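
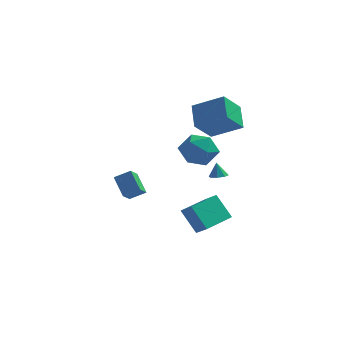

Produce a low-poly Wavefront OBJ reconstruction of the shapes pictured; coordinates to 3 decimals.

v 1.471 1.229 3.139
v 3.412 1.078 4.121
v 1.033 2.602 4.217
v 2.974 2.451 5.199
v 2.226 2.489 1.841
v 4.167 2.338 2.823
v 1.788 3.862 2.919
v 3.729 3.711 3.901
v 2.88 1.501 -0.902
v 3.314 1.132 -0.749
v 2.7 1.699 0.082
v 3.46 1.555 -0.807
v 3.266 1.947 -0.922
v 2.846 2.077 -1.024
v 2.446 1.87 -1.056
v 2.3 1.447 -0.997
v 2.494 1.055 -0.883
v 2.913 0.925 -0.78
v 1.038 -0.533 -3.001
v 1.75 -1.019 -2.368
v 2.158 1.341 -2.821
v 2.87 0.854 -2.188
v 2.05 -0.994 -4.492
v 2.762 -1.481 -3.859
v 3.17 0.879 -4.312
v 3.882 0.393 -3.679
v 2.992 -1.966 3.48
v 3.743 -2.863 3.067
v 1.417 -3.197 3.293
v 2.168 -4.094 2.88
v 2.231 -3.73 4.064
v 3.204 -2.969 4.179
v 1.956 -3.091 2.181
v 2.929 -2.33 2.296
v 3.102 -3.558 2.263
v 3.272 -3.953 3.427
v 1.888 -2.107 2.933
v 2.058 -2.502 4.097
v -2.646 -0.104 -1.076
v -2.823 -0.967 -0.45
v -1.691 0.086 -0.542
v -1.868 -0.776 0.083
v -1.892 -1.004 -2.103
v -2.069 -1.866 -1.478
v -0.937 -0.813 -1.57
v -1.114 -1.676 -0.944
f 2 4 1
f 5 2 1
f 1 4 3
f 3 5 1
f 2 8 4
f 6 2 5
f 6 8 2
f 4 8 3
f 7 5 3
f 3 8 7
f 7 6 5
f 8 6 7
f 10 9 12
f 10 12 11
f 12 9 13
f 12 13 11
f 13 9 14
f 13 14 11
f 14 9 15
f 14 15 11
f 15 9 16
f 15 16 11
f 16 9 17
f 16 17 11
f 17 9 18
f 17 18 11
f 18 9 10
f 18 10 11
f 20 22 19
f 23 20 19
f 19 22 21
f 21 23 19
f 20 26 22
f 24 20 23
f 24 26 20
f 22 26 21
f 25 23 21
f 21 26 25
f 25 24 23
f 26 24 25
f 27 38 32
f 27 32 28
f 27 28 34
f 27 34 37
f 27 37 38
f 28 32 36
f 32 38 31
f 38 37 29
f 37 34 33
f 34 28 35
f 30 36 31
f 30 31 29
f 30 29 33
f 30 33 35
f 30 35 36
f 31 36 32
f 29 31 38
f 33 29 37
f 35 33 34
f 36 35 28
f 40 42 39
f 43 40 39
f 39 42 41
f 41 43 39
f 40 46 42
f 44 40 43
f 44 46 40
f 42 46 41
f 45 43 41
f 41 46 45
f 45 44 43
f 46 44 45



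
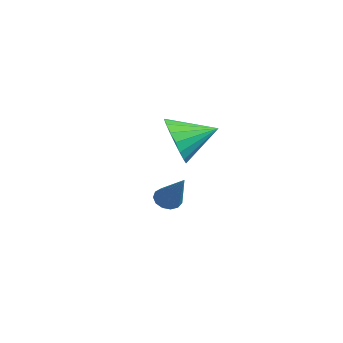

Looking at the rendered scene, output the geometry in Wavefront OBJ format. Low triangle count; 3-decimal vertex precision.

v -1.29 -2.33 -4.498
v -0.864 -2.368 -4.903
v 0.09 -2.15 -3.062
v -0.936 -2.045 -4.874
v -1.122 -1.813 -4.725
v -1.36 -1.745 -4.504
v -1.577 -1.862 -4.281
v -1.702 -2.129 -4.127
v -1.697 -2.459 -4.09
v -1.563 -2.749 -4.183
v -1.342 -2.905 -4.376
v -1.105 -2.88 -4.607
v -0.926 -2.679 -4.804
v 3.322 -3.621 0.119
v 3.909 -3.426 -0.779
v 3.698 -2.159 0.681
v 3.468 -3.265 -0.901
v 2.998 -3.175 -0.822
v 2.592 -3.173 -0.556
v 2.331 -3.26 -0.156
v 2.266 -3.418 0.298
v 2.411 -3.617 0.717
v 2.736 -3.816 1.017
v 3.177 -3.976 1.139
v 3.647 -4.066 1.059
v 4.053 -4.068 0.793
v 4.314 -3.981 0.394
v 4.378 -3.823 -0.06
v 4.234 -3.625 -0.479
f 2 1 4
f 2 4 3
f 4 1 5
f 4 5 3
f 5 1 6
f 5 6 3
f 6 1 7
f 6 7 3
f 7 1 8
f 7 8 3
f 8 1 9
f 8 9 3
f 9 1 10
f 9 10 3
f 10 1 11
f 10 11 3
f 11 1 12
f 11 12 3
f 12 1 13
f 12 13 3
f 13 1 2
f 13 2 3
f 15 14 17
f 15 17 16
f 17 14 18
f 17 18 16
f 18 14 19
f 18 19 16
f 19 14 20
f 19 20 16
f 20 14 21
f 20 21 16
f 21 14 22
f 21 22 16
f 22 14 23
f 22 23 16
f 23 14 24
f 23 24 16
f 24 14 25
f 24 25 16
f 25 14 26
f 25 26 16
f 26 14 27
f 26 27 16
f 27 14 28
f 27 28 16
f 28 14 29
f 28 29 16
f 29 14 15
f 29 15 16



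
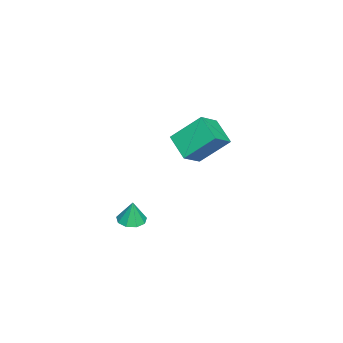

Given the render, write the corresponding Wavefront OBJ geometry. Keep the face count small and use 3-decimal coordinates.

v 2.525 -2.425 -0.18
v 3.057 -2.925 -0.183
v 2.635 -2.315 1.08
v 3.251 -2.468 -0.24
v 3.106 -1.992 -0.268
v 2.689 -1.717 -0.256
v 2.195 -1.774 -0.208
v 1.856 -2.135 -0.147
v 1.83 -2.632 -0.102
v 2.129 -3.031 -0.093
v 2.613 -3.147 -0.125
v -3.353 -2.241 1.908
v -3.778 -0.76 3.365
v -4.424 -1.728 1.075
v -4.849 -0.248 2.533
v -2.311 -1.232 1.187
v -2.736 0.248 2.645
v -3.382 -0.72 0.355
v -3.807 0.761 1.812
f 2 1 4
f 2 4 3
f 4 1 5
f 4 5 3
f 5 1 6
f 5 6 3
f 6 1 7
f 6 7 3
f 7 1 8
f 7 8 3
f 8 1 9
f 8 9 3
f 9 1 10
f 9 10 3
f 10 1 11
f 10 11 3
f 11 1 2
f 11 2 3
f 13 15 12
f 16 13 12
f 12 15 14
f 14 16 12
f 13 19 15
f 17 13 16
f 17 19 13
f 15 19 14
f 18 16 14
f 14 19 18
f 18 17 16
f 19 17 18



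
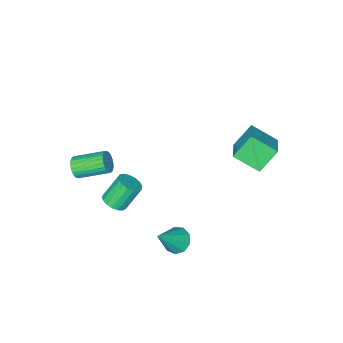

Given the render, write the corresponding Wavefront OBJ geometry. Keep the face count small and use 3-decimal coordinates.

v 1.892 -1.426 -4.265
v 2.472 -1.633 -3.856
v 1.589 -1.361 -2.465
v 1.008 -1.154 -2.875
v 2.517 -1.284 -3.896
v 1.634 -1.012 -2.505
v 2.418 -0.967 -4.021
v 1.535 -0.695 -2.63
v 2.199 -0.756 -4.201
v 1.315 -0.484 -2.81
v 1.909 -0.698 -4.397
v 1.026 -0.426 -3.006
v 1.615 -0.807 -4.562
v 0.732 -0.535 -3.171
v 1.385 -1.058 -4.659
v 0.502 -0.786 -3.268
v 1.271 -1.393 -4.666
v 0.387 -1.121 -3.275
v 1.298 -1.736 -4.582
v 0.415 -1.464 -3.191
v 1.462 -2.007 -4.424
v 0.579 -1.735 -3.033
v 1.725 -2.146 -4.231
v 0.841 -1.874 -2.84
v 2.025 -2.12 -4.045
v 1.142 -1.848 -2.654
v 2.295 -1.934 -3.91
v 1.412 -1.663 -2.519
v 3.051 -3.107 -1.704
v 3.421 -3.073 -1.146
v 2.239 -1.838 -0.438
v 1.869 -1.873 -0.996
v 3.53 -2.885 -1.292
v 2.348 -1.65 -0.584
v 3.566 -2.731 -1.5
v 2.384 -1.496 -0.792
v 3.524 -2.634 -1.739
v 2.342 -1.4 -1.031
v 3.41 -2.609 -1.973
v 2.228 -1.375 -1.265
v 3.241 -2.66 -2.166
v 2.059 -1.426 -1.458
v 3.043 -2.779 -2.288
v 1.861 -1.545 -1.58
v 2.847 -2.948 -2.322
v 1.664 -1.714 -1.614
v 2.681 -3.142 -2.262
v 1.499 -1.907 -1.554
v 2.572 -3.33 -2.116
v 1.39 -2.095 -1.408
v 2.536 -3.484 -1.908
v 1.354 -2.249 -1.2
v 2.578 -3.58 -1.669
v 1.396 -2.346 -0.961
v 2.692 -3.605 -1.435
v 1.51 -2.371 -0.727
v 2.861 -3.554 -1.242
v 1.679 -2.32 -0.534
v 3.059 -3.435 -1.12
v 1.877 -2.201 -0.412
v 3.256 -3.266 -1.086
v 2.073 -2.032 -0.378
v -3.643 3.728 -0.002
v -4.663 3.935 1.2
v -2.584 4.872 0.699
v -3.603 5.079 1.901
v -2.897 2.521 0.839
v -3.916 2.728 2.041
v -1.837 3.665 1.54
v -2.857 3.872 2.742
v 1.532 3.293 -3.806
v 2.025 3.736 -4.27
v 2.848 3.307 -2.394
v 1.699 4.068 -3.97
v 1.295 4.037 -3.592
v 1.001 3.658 -3.315
v 0.956 3.108 -3.267
v 1.18 2.644 -3.471
v 1.569 2.484 -3.832
v 1.94 2.702 -4.181
v 2.121 3.197 -4.354
f 2 1 5
f 2 5 3
f 3 5 6
f 3 6 4
f 5 1 7
f 5 7 6
f 6 7 8
f 6 8 4
f 7 1 9
f 7 9 8
f 8 9 10
f 8 10 4
f 9 1 11
f 9 11 10
f 10 11 12
f 10 12 4
f 11 1 13
f 11 13 12
f 12 13 14
f 12 14 4
f 13 1 15
f 13 15 14
f 14 15 16
f 14 16 4
f 15 1 17
f 15 17 16
f 16 17 18
f 16 18 4
f 17 1 19
f 17 19 18
f 18 19 20
f 18 20 4
f 19 1 21
f 19 21 20
f 20 21 22
f 20 22 4
f 21 1 23
f 21 23 22
f 22 23 24
f 22 24 4
f 23 1 25
f 23 25 24
f 24 25 26
f 24 26 4
f 25 1 27
f 25 27 26
f 26 27 28
f 26 28 4
f 27 1 2
f 27 2 28
f 28 2 3
f 28 3 4
f 30 29 33
f 30 33 31
f 31 33 34
f 31 34 32
f 33 29 35
f 33 35 34
f 34 35 36
f 34 36 32
f 35 29 37
f 35 37 36
f 36 37 38
f 36 38 32
f 37 29 39
f 37 39 38
f 38 39 40
f 38 40 32
f 39 29 41
f 39 41 40
f 40 41 42
f 40 42 32
f 41 29 43
f 41 43 42
f 42 43 44
f 42 44 32
f 43 29 45
f 43 45 44
f 44 45 46
f 44 46 32
f 45 29 47
f 45 47 46
f 46 47 48
f 46 48 32
f 47 29 49
f 47 49 48
f 48 49 50
f 48 50 32
f 49 29 51
f 49 51 50
f 50 51 52
f 50 52 32
f 51 29 53
f 51 53 52
f 52 53 54
f 52 54 32
f 53 29 55
f 53 55 54
f 54 55 56
f 54 56 32
f 55 29 57
f 55 57 56
f 56 57 58
f 56 58 32
f 57 29 59
f 57 59 58
f 58 59 60
f 58 60 32
f 59 29 61
f 59 61 60
f 60 61 62
f 60 62 32
f 61 29 30
f 61 30 62
f 62 30 31
f 62 31 32
f 64 66 63
f 67 64 63
f 63 66 65
f 65 67 63
f 64 70 66
f 68 64 67
f 68 70 64
f 66 70 65
f 69 67 65
f 65 70 69
f 69 68 67
f 70 68 69
f 72 71 74
f 72 74 73
f 74 71 75
f 74 75 73
f 75 71 76
f 75 76 73
f 76 71 77
f 76 77 73
f 77 71 78
f 77 78 73
f 78 71 79
f 78 79 73
f 79 71 80
f 79 80 73
f 80 71 81
f 80 81 73
f 81 71 72
f 81 72 73



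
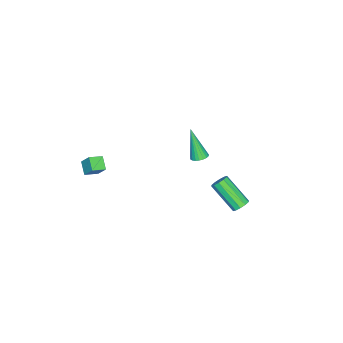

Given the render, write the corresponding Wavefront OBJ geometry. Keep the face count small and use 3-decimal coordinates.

v -3.401 0.292 0.001
v -2.88 0.086 0.018
v -3.759 -0.452 2.019
v -2.85 0.301 0.102
v -2.915 0.514 0.17
v -3.063 0.689 0.208
v -3.27 0.795 0.21
v -3.5 0.815 0.177
v -3.712 0.744 0.113
v -3.871 0.595 0.03
v -3.948 0.394 -0.058
v -3.931 0.175 -0.136
v -3.821 -0.023 -0.19
v -3.64 -0.167 -0.211
v -3.416 -0.232 -0.195
v -3.19 -0.205 -0.145
v -3.001 -0.093 -0.07
v 1.074 -4.21 1.708
v 1.235 -3.621 2.488
v 1.669 -3.714 1.211
v 1.83 -3.125 1.991
v 1.73 -4.735 1.969
v 1.891 -4.146 2.749
v 2.325 -4.239 1.472
v 2.486 -3.65 2.252
v 0.092 4.421 0.196
v 0.644 4.351 0.258
v 0.3 2.849 1.626
v -0.252 2.919 1.564
v 0.539 4.586 0.49
v 0.195 3.084 1.858
v 0.264 4.758 0.609
v -0.08 3.256 1.977
v -0.078 4.801 0.571
v -0.421 3.3 1.939
v -0.354 4.699 0.389
v -0.698 3.198 1.757
v -0.46 4.491 0.134
v -0.804 2.989 1.502
v -0.355 4.256 -0.098
v -0.699 2.754 1.27
v -0.08 4.084 -0.217
v -0.424 2.582 1.151
v 0.261 4.04 -0.179
v -0.082 2.539 1.189
v 0.538 4.142 0.003
v 0.194 2.641 1.371
f 2 1 4
f 2 4 3
f 4 1 5
f 4 5 3
f 5 1 6
f 5 6 3
f 6 1 7
f 6 7 3
f 7 1 8
f 7 8 3
f 8 1 9
f 8 9 3
f 9 1 10
f 9 10 3
f 10 1 11
f 10 11 3
f 11 1 12
f 11 12 3
f 12 1 13
f 12 13 3
f 13 1 14
f 13 14 3
f 14 1 15
f 14 15 3
f 15 1 16
f 15 16 3
f 16 1 17
f 16 17 3
f 17 1 2
f 17 2 3
f 19 21 18
f 22 19 18
f 18 21 20
f 20 22 18
f 19 25 21
f 23 19 22
f 23 25 19
f 21 25 20
f 24 22 20
f 20 25 24
f 24 23 22
f 25 23 24
f 27 26 30
f 27 30 28
f 28 30 31
f 28 31 29
f 30 26 32
f 30 32 31
f 31 32 33
f 31 33 29
f 32 26 34
f 32 34 33
f 33 34 35
f 33 35 29
f 34 26 36
f 34 36 35
f 35 36 37
f 35 37 29
f 36 26 38
f 36 38 37
f 37 38 39
f 37 39 29
f 38 26 40
f 38 40 39
f 39 40 41
f 39 41 29
f 40 26 42
f 40 42 41
f 41 42 43
f 41 43 29
f 42 26 44
f 42 44 43
f 43 44 45
f 43 45 29
f 44 26 46
f 44 46 45
f 45 46 47
f 45 47 29
f 46 26 27
f 46 27 47
f 47 27 28
f 47 28 29



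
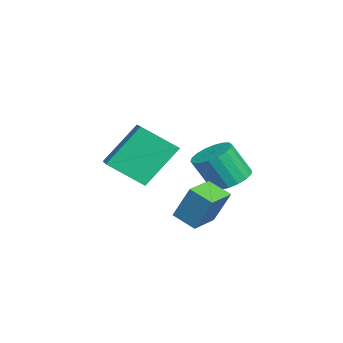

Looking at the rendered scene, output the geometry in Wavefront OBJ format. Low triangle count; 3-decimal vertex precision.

v 1.597 -2.062 1.797
v 1.868 -1.554 2.963
v 1.981 -1.403 1.421
v 2.252 -0.896 2.587
v 2.508 -2.584 1.813
v 2.779 -2.077 2.979
v 2.892 -1.926 1.437
v 3.163 -1.418 2.603
v 0.007 -3.677 2.129
v -0.03 -4.85 2.98
v -0.547 -2.672 3.489
v -0.585 -3.845 4.341
v 1.185 -3.475 2.459
v 1.147 -4.648 3.311
v 0.63 -2.47 3.82
v 0.593 -3.643 4.671
v -1.148 -0.952 1.852
v -0.77 -1.491 1.537
v -0.714 -2.127 2.693
v -1.092 -1.588 3.008
v -0.537 -1.289 1.638
v -0.48 -1.924 2.793
v -0.425 -1.019 1.78
v -0.368 -1.654 2.936
v -0.456 -0.736 1.937
v -0.4 -1.372 3.093
v -0.624 -0.496 2.077
v -0.568 -1.132 3.233
v -0.896 -0.347 2.173
v -0.84 -0.982 3.329
v -1.218 -0.317 2.205
v -1.162 -0.952 3.361
v -1.526 -0.413 2.167
v -1.47 -1.049 3.323
v -1.76 -0.616 2.067
v -1.703 -1.251 3.222
v -1.872 -0.886 1.924
v -1.815 -1.521 3.08
v -1.84 -1.168 1.767
v -1.784 -1.804 2.923
v -1.672 -1.408 1.627
v -1.616 -2.044 2.783
v -1.4 -1.558 1.531
v -1.344 -2.193 2.687
v -1.078 -1.588 1.499
v -1.022 -2.223 2.655
f 2 4 1
f 5 2 1
f 1 4 3
f 3 5 1
f 2 8 4
f 6 2 5
f 6 8 2
f 4 8 3
f 7 5 3
f 3 8 7
f 7 6 5
f 8 6 7
f 10 12 9
f 13 10 9
f 9 12 11
f 11 13 9
f 10 16 12
f 14 10 13
f 14 16 10
f 12 16 11
f 15 13 11
f 11 16 15
f 15 14 13
f 16 14 15
f 18 17 21
f 18 21 19
f 19 21 22
f 19 22 20
f 21 17 23
f 21 23 22
f 22 23 24
f 22 24 20
f 23 17 25
f 23 25 24
f 24 25 26
f 24 26 20
f 25 17 27
f 25 27 26
f 26 27 28
f 26 28 20
f 27 17 29
f 27 29 28
f 28 29 30
f 28 30 20
f 29 17 31
f 29 31 30
f 30 31 32
f 30 32 20
f 31 17 33
f 31 33 32
f 32 33 34
f 32 34 20
f 33 17 35
f 33 35 34
f 34 35 36
f 34 36 20
f 35 17 37
f 35 37 36
f 36 37 38
f 36 38 20
f 37 17 39
f 37 39 38
f 38 39 40
f 38 40 20
f 39 17 41
f 39 41 40
f 40 41 42
f 40 42 20
f 41 17 43
f 41 43 42
f 42 43 44
f 42 44 20
f 43 17 45
f 43 45 44
f 44 45 46
f 44 46 20
f 45 17 18
f 45 18 46
f 46 18 19
f 46 19 20



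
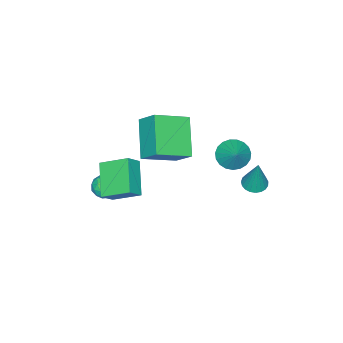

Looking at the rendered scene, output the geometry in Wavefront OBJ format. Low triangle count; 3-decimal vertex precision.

v 2.455 -3.189 -2.305
v 2.778 -2.866 -1.811
v 3.342 -3.794 -2.489
v 3.665 -3.471 -1.995
v 3.156 -3.887 -1.849
v 2.608 -3.513 -1.735
v 3.512 -3.147 -2.565
v 2.964 -2.773 -2.451
v 3.431 -2.84 -1.971
v 3.211 -3.297 -1.529
v 2.909 -3.363 -2.771
v 2.689 -3.82 -2.329
v 2.539 -2.974 -2.042
v 3.581 -3.686 -2.258
v 3.282 -3.93 -2.173
v 3.472 -3.74 -1.882
v 2.439 -3.355 -1.997
v 2.629 -3.165 -1.707
v 2.851 -3.765 -1.729
v 3.491 -3.495 -2.593
v 3.681 -3.305 -2.303
v 2.648 -2.92 -2.418
v 2.838 -2.73 -2.127
v 3.269 -2.895 -2.571
v 3.113 -2.77 -1.845
v 3.634 -3.125 -1.954
v 3.544 -2.935 -2.289
v 3.222 -2.715 -2.222
v 2.983 -3.038 -1.586
v 3.504 -3.394 -1.694
v 3.205 -3.638 -1.608
v 2.883 -3.418 -1.541
v 3.367 -3.023 -1.68
v 2.616 -3.266 -2.606
v 3.137 -3.622 -2.714
v 3.237 -3.242 -2.759
v 2.915 -3.022 -2.692
v 2.486 -3.535 -2.346
v 3.007 -3.89 -2.455
v 2.898 -3.945 -2.078
v 2.576 -3.725 -2.011
v 2.753 -3.637 -2.62
v -0.69 1.014 -0.278
v -0.245 1.321 -0.881
v -0.01 1.666 0.558
v -0.493 1.547 -0.855
v -0.776 1.681 -0.729
v -1.043 1.699 -0.526
v -1.25 1.599 -0.279
v -1.36 1.398 -0.033
v -1.354 1.13 0.172
v -1.233 0.842 0.298
v -1.019 0.584 0.325
v -0.747 0.4 0.248
v -0.466 0.322 0.079
v -0.223 0.364 -0.151
v -0.062 0.518 -0.403
v -0.009 0.758 -0.633
v -0.073 1.042 -0.802
v 0.123 -1.649 1.253
v 0.238 -0.713 2.148
v 1.407 -0.595 -0.015
v 1.522 0.341 0.879
v 1.558 -2.521 1.981
v 1.673 -1.585 2.875
v 2.842 -1.467 0.712
v 2.957 -0.531 1.607
v 3.94 -2.892 0.466
v 3.504 -1.643 1.153
v 3.285 -2.77 -0.17
v 2.85 -1.522 0.517
v 5.09 -1.938 -0.537
v 4.655 -0.69 0.15
v 4.436 -1.817 -1.173
v 4 -0.568 -0.486
v 0.269 2.821 -0.578
v 0.766 2.487 -0.604
v 0.611 3.199 1.138
v 0.851 2.712 -0.67
v 0.836 2.956 -0.721
v 0.722 3.176 -0.747
v 0.53 3.335 -0.743
v 0.292 3.405 -0.711
v 0.051 3.374 -0.656
v -0.153 3.248 -0.588
v -0.284 3.047 -0.517
v -0.319 2.808 -0.458
v -0.253 2.57 -0.418
v -0.096 2.376 -0.407
v 0.123 2.259 -0.425
v 0.368 2.239 -0.469
v 0.595 2.32 -0.533
f 1 38 17
f 38 12 41
f 17 41 6
f 38 41 17
f 1 17 13
f 17 6 18
f 13 18 2
f 17 18 13
f 1 13 22
f 13 2 23
f 22 23 8
f 13 23 22
f 1 22 34
f 22 8 37
f 34 37 11
f 22 37 34
f 1 34 38
f 34 11 42
f 38 42 12
f 34 42 38
f 2 18 29
f 18 6 32
f 29 32 10
f 18 32 29
f 6 41 19
f 41 12 40
f 19 40 5
f 41 40 19
f 12 42 39
f 42 11 35
f 39 35 3
f 42 35 39
f 11 37 36
f 37 8 24
f 36 24 7
f 37 24 36
f 8 23 28
f 23 2 25
f 28 25 9
f 23 25 28
f 4 30 16
f 30 10 31
f 16 31 5
f 30 31 16
f 4 16 14
f 16 5 15
f 14 15 3
f 16 15 14
f 4 14 21
f 14 3 20
f 21 20 7
f 14 20 21
f 4 21 26
f 21 7 27
f 26 27 9
f 21 27 26
f 4 26 30
f 26 9 33
f 30 33 10
f 26 33 30
f 5 31 19
f 31 10 32
f 19 32 6
f 31 32 19
f 3 15 39
f 15 5 40
f 39 40 12
f 15 40 39
f 7 20 36
f 20 3 35
f 36 35 11
f 20 35 36
f 9 27 28
f 27 7 24
f 28 24 8
f 27 24 28
f 10 33 29
f 33 9 25
f 29 25 2
f 33 25 29
f 44 43 46
f 44 46 45
f 46 43 47
f 46 47 45
f 47 43 48
f 47 48 45
f 48 43 49
f 48 49 45
f 49 43 50
f 49 50 45
f 50 43 51
f 50 51 45
f 51 43 52
f 51 52 45
f 52 43 53
f 52 53 45
f 53 43 54
f 53 54 45
f 54 43 55
f 54 55 45
f 55 43 56
f 55 56 45
f 56 43 57
f 56 57 45
f 57 43 58
f 57 58 45
f 58 43 59
f 58 59 45
f 59 43 44
f 59 44 45
f 61 63 60
f 64 61 60
f 60 63 62
f 62 64 60
f 61 67 63
f 65 61 64
f 65 67 61
f 63 67 62
f 66 64 62
f 62 67 66
f 66 65 64
f 67 65 66
f 69 71 68
f 72 69 68
f 68 71 70
f 70 72 68
f 69 75 71
f 73 69 72
f 73 75 69
f 71 75 70
f 74 72 70
f 70 75 74
f 74 73 72
f 75 73 74
f 77 76 79
f 77 79 78
f 79 76 80
f 79 80 78
f 80 76 81
f 80 81 78
f 81 76 82
f 81 82 78
f 82 76 83
f 82 83 78
f 83 76 84
f 83 84 78
f 84 76 85
f 84 85 78
f 85 76 86
f 85 86 78
f 86 76 87
f 86 87 78
f 87 76 88
f 87 88 78
f 88 76 89
f 88 89 78
f 89 76 90
f 89 90 78
f 90 76 91
f 90 91 78
f 91 76 92
f 91 92 78
f 92 76 77
f 92 77 78



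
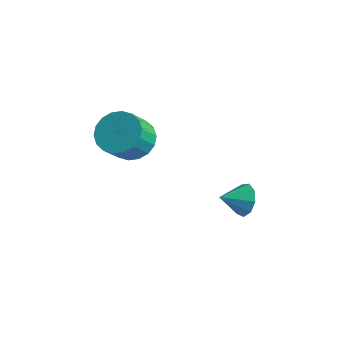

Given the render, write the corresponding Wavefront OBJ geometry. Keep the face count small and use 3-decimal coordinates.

v -2.304 -0.67 0.159
v -1.527 -1.121 -0.325
v -1.4 -2.062 0.758
v -2.176 -1.61 1.241
v -1.32 -0.805 -0.074
v -1.193 -1.745 1.008
v -1.307 -0.462 0.222
v -1.18 -1.402 1.305
v -1.492 -0.159 0.506
v -1.364 -1.1 1.589
v -1.837 0.042 0.722
v -1.71 -0.899 1.804
v -2.275 0.102 0.825
v -2.148 -0.839 1.908
v -2.719 0.009 0.797
v -2.591 -0.932 1.88
v -3.08 -0.218 0.642
v -2.953 -1.159 1.725
v -3.287 -0.535 0.392
v -3.16 -1.475 1.474
v -3.3 -0.878 0.095
v -3.173 -1.818 1.178
v -3.116 -1.18 -0.189
v -2.988 -2.121 0.894
v -2.77 -1.381 -0.404
v -2.643 -2.322 0.678
v -2.332 -1.441 -0.508
v -2.205 -2.382 0.575
v -1.889 -1.348 -0.48
v -1.761 -2.289 0.603
v 0.734 2.632 -3.991
v 1.117 2.148 -4.532
v 0.226 1.668 -3.489
v 1.436 2.217 -4.076
v 1.428 2.48 -3.581
v 1.095 2.814 -3.278
v 0.593 3.063 -3.308
v 0.157 3.11 -3.658
v -0.008 2.934 -4.164
v 0.174 2.616 -4.589
v 0.618 2.306 -4.735
f 2 1 5
f 2 5 3
f 3 5 6
f 3 6 4
f 5 1 7
f 5 7 6
f 6 7 8
f 6 8 4
f 7 1 9
f 7 9 8
f 8 9 10
f 8 10 4
f 9 1 11
f 9 11 10
f 10 11 12
f 10 12 4
f 11 1 13
f 11 13 12
f 12 13 14
f 12 14 4
f 13 1 15
f 13 15 14
f 14 15 16
f 14 16 4
f 15 1 17
f 15 17 16
f 16 17 18
f 16 18 4
f 17 1 19
f 17 19 18
f 18 19 20
f 18 20 4
f 19 1 21
f 19 21 20
f 20 21 22
f 20 22 4
f 21 1 23
f 21 23 22
f 22 23 24
f 22 24 4
f 23 1 25
f 23 25 24
f 24 25 26
f 24 26 4
f 25 1 27
f 25 27 26
f 26 27 28
f 26 28 4
f 27 1 29
f 27 29 28
f 28 29 30
f 28 30 4
f 29 1 2
f 29 2 30
f 30 2 3
f 30 3 4
f 32 31 34
f 32 34 33
f 34 31 35
f 34 35 33
f 35 31 36
f 35 36 33
f 36 31 37
f 36 37 33
f 37 31 38
f 37 38 33
f 38 31 39
f 38 39 33
f 39 31 40
f 39 40 33
f 40 31 41
f 40 41 33
f 41 31 32
f 41 32 33



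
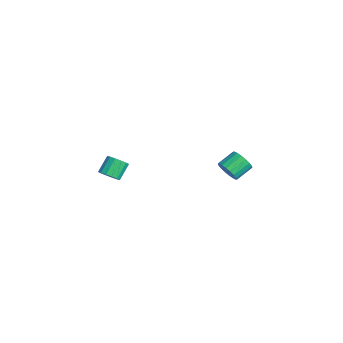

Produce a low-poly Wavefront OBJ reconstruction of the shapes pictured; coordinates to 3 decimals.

v -1.212 -3.588 1.654
v -0.817 -3.803 2.096
v -1.334 -3.206 2.848
v -1.728 -2.992 2.406
v -0.675 -3.534 1.98
v -1.192 -2.937 2.731
v -0.677 -3.279 1.776
v -1.193 -2.682 2.528
v -0.822 -3.107 1.54
v -1.338 -2.51 2.292
v -1.071 -3.064 1.334
v -1.588 -2.467 2.086
v -1.358 -3.162 1.215
v -1.875 -2.565 1.966
v -1.606 -3.374 1.212
v -2.123 -2.777 1.964
v -1.748 -3.643 1.329
v -2.265 -3.046 2.08
v -1.747 -3.898 1.532
v -2.263 -3.301 2.284
v -1.602 -4.07 1.768
v -2.118 -3.473 2.52
v -1.352 -4.113 1.974
v -1.869 -3.516 2.726
v -1.065 -4.015 2.094
v -1.582 -3.418 2.845
v -3.417 3.332 -0.847
v -2.827 3.33 -0.417
v -3.213 4.285 0.117
v -3.803 4.288 -0.313
v -2.732 3.51 -0.67
v -3.117 4.465 -0.136
v -2.772 3.655 -0.958
v -3.157 4.61 -0.424
v -2.94 3.736 -1.224
v -3.325 4.691 -0.69
v -3.202 3.737 -1.415
v -3.588 4.692 -0.882
v -3.507 3.658 -1.494
v -3.893 4.613 -0.96
v -3.795 3.514 -1.445
v -4.18 4.469 -0.911
v -4.007 3.335 -1.277
v -4.393 4.29 -0.743
v -4.103 3.155 -1.024
v -4.488 4.11 -0.49
v -4.063 3.01 -0.736
v -4.448 3.965 -0.202
v -3.895 2.929 -0.47
v -4.28 3.884 0.064
v -3.632 2.928 -0.278
v -4.018 3.883 0.255
v -3.327 3.007 -0.2
v -3.713 3.962 0.334
v -3.04 3.151 -0.249
v -3.425 4.106 0.285
f 2 1 5
f 2 5 3
f 3 5 6
f 3 6 4
f 5 1 7
f 5 7 6
f 6 7 8
f 6 8 4
f 7 1 9
f 7 9 8
f 8 9 10
f 8 10 4
f 9 1 11
f 9 11 10
f 10 11 12
f 10 12 4
f 11 1 13
f 11 13 12
f 12 13 14
f 12 14 4
f 13 1 15
f 13 15 14
f 14 15 16
f 14 16 4
f 15 1 17
f 15 17 16
f 16 17 18
f 16 18 4
f 17 1 19
f 17 19 18
f 18 19 20
f 18 20 4
f 19 1 21
f 19 21 20
f 20 21 22
f 20 22 4
f 21 1 23
f 21 23 22
f 22 23 24
f 22 24 4
f 23 1 25
f 23 25 24
f 24 25 26
f 24 26 4
f 25 1 2
f 25 2 26
f 26 2 3
f 26 3 4
f 28 27 31
f 28 31 29
f 29 31 32
f 29 32 30
f 31 27 33
f 31 33 32
f 32 33 34
f 32 34 30
f 33 27 35
f 33 35 34
f 34 35 36
f 34 36 30
f 35 27 37
f 35 37 36
f 36 37 38
f 36 38 30
f 37 27 39
f 37 39 38
f 38 39 40
f 38 40 30
f 39 27 41
f 39 41 40
f 40 41 42
f 40 42 30
f 41 27 43
f 41 43 42
f 42 43 44
f 42 44 30
f 43 27 45
f 43 45 44
f 44 45 46
f 44 46 30
f 45 27 47
f 45 47 46
f 46 47 48
f 46 48 30
f 47 27 49
f 47 49 48
f 48 49 50
f 48 50 30
f 49 27 51
f 49 51 50
f 50 51 52
f 50 52 30
f 51 27 53
f 51 53 52
f 52 53 54
f 52 54 30
f 53 27 55
f 53 55 54
f 54 55 56
f 54 56 30
f 55 27 28
f 55 28 56
f 56 28 29
f 56 29 30



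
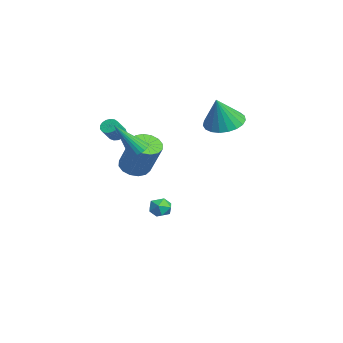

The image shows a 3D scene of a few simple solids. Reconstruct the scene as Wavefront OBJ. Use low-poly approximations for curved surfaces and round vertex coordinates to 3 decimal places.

v 0.047 3.226 2.619
v 0.711 2.467 2.178
v 0.593 2.714 4.321
v 0.985 2.832 2.2
v 1.097 3.266 2.294
v 1.028 3.692 2.444
v 0.789 4.038 2.624
v 0.421 4.243 2.804
v -0.011 4.272 2.951
v -0.433 4.121 3.041
v -0.772 3.814 3.058
v -0.969 3.406 2.999
v -0.991 2.967 2.874
v -0.834 2.572 2.705
v -0.524 2.29 2.521
v -0.115 2.17 2.354
v 0.322 2.233 2.232
v 1.49 -1.478 0.348
v 2.182 -1.793 0.016
v 3.282 -1.318 1.861
v 2.59 -1.002 2.192
v 2.186 -1.378 -0.093
v 3.286 -0.903 1.751
v 2.003 -0.989 -0.084
v 3.104 -0.514 1.76
v 1.683 -0.731 0.04
v 2.783 -0.256 1.885
v 1.311 -0.673 0.247
v 2.411 -0.198 2.092
v 0.987 -0.831 0.481
v 2.087 -0.356 2.326
v 0.798 -1.162 0.679
v 1.898 -0.687 2.524
v 0.794 -1.577 0.789
v 1.894 -1.102 2.633
v 0.976 -1.966 0.78
v 2.077 -1.491 2.624
v 1.297 -2.224 0.655
v 2.397 -1.749 2.5
v 1.669 -2.282 0.448
v 2.769 -1.807 2.293
v 1.993 -2.124 0.214
v 3.093 -1.649 2.059
v 0.484 -2.214 2.23
v 0.814 -1.84 2.194
v 1.407 -2.293 2.934
v 1.076 -2.666 2.97
v 0.661 -1.765 2.363
v 1.254 -2.218 3.102
v 0.468 -1.793 2.501
v 1.06 -2.246 3.24
v 0.278 -1.918 2.577
v 0.87 -2.37 3.316
v 0.135 -2.11 2.573
v 0.728 -2.562 3.313
v 0.072 -2.326 2.491
v 0.665 -2.778 3.231
v 0.104 -2.516 2.35
v 0.696 -2.969 3.089
v 0.222 -2.637 2.181
v 0.815 -3.09 2.92
v 0.401 -2.661 2.023
v 0.993 -3.114 2.762
v 0.598 -2.583 1.913
v 1.191 -3.035 2.652
v 0.769 -2.42 1.875
v 1.362 -2.872 2.615
v 0.875 -2.21 1.919
v 1.468 -2.662 2.659
v 0.891 -2 2.034
v 1.484 -2.453 2.774
v 3.472 -1.515 2.197
v 4.013 -1.643 2.034
v 3.708 -2.705 3.923
v 4.047 -1.457 2.158
v 3.994 -1.279 2.287
v 3.86 -1.138 2.403
v 3.668 -1.054 2.488
v 3.446 -1.04 2.528
v 3.227 -1.098 2.517
v 3.046 -1.22 2.458
v 2.93 -1.387 2.359
v 2.896 -1.574 2.235
v 2.95 -1.751 2.106
v 3.083 -1.893 1.99
v 3.275 -1.977 1.906
v 3.497 -1.991 1.866
v 3.716 -1.932 1.876
v 3.897 -1.81 1.935
v -0.557 0.617 -3.191
v 0.13 0.517 -3.181
v -0.71 -0.457 -3.479
v -0.023 -0.557 -3.469
v -0.366 -0.443 -2.876
v -0.272 0.221 -2.699
v -0.308 -0.161 -3.961
v -0.214 0.503 -3.784
v 0.283 0.036 -3.657
v 0.248 -0.138 -2.986
v -0.828 0.198 -3.674
v -0.863 0.024 -3.003
f 2 1 4
f 2 4 3
f 4 1 5
f 4 5 3
f 5 1 6
f 5 6 3
f 6 1 7
f 6 7 3
f 7 1 8
f 7 8 3
f 8 1 9
f 8 9 3
f 9 1 10
f 9 10 3
f 10 1 11
f 10 11 3
f 11 1 12
f 11 12 3
f 12 1 13
f 12 13 3
f 13 1 14
f 13 14 3
f 14 1 15
f 14 15 3
f 15 1 16
f 15 16 3
f 16 1 17
f 16 17 3
f 17 1 2
f 17 2 3
f 19 18 22
f 19 22 20
f 20 22 23
f 20 23 21
f 22 18 24
f 22 24 23
f 23 24 25
f 23 25 21
f 24 18 26
f 24 26 25
f 25 26 27
f 25 27 21
f 26 18 28
f 26 28 27
f 27 28 29
f 27 29 21
f 28 18 30
f 28 30 29
f 29 30 31
f 29 31 21
f 30 18 32
f 30 32 31
f 31 32 33
f 31 33 21
f 32 18 34
f 32 34 33
f 33 34 35
f 33 35 21
f 34 18 36
f 34 36 35
f 35 36 37
f 35 37 21
f 36 18 38
f 36 38 37
f 37 38 39
f 37 39 21
f 38 18 40
f 38 40 39
f 39 40 41
f 39 41 21
f 40 18 42
f 40 42 41
f 41 42 43
f 41 43 21
f 42 18 19
f 42 19 43
f 43 19 20
f 43 20 21
f 45 44 48
f 45 48 46
f 46 48 49
f 46 49 47
f 48 44 50
f 48 50 49
f 49 50 51
f 49 51 47
f 50 44 52
f 50 52 51
f 51 52 53
f 51 53 47
f 52 44 54
f 52 54 53
f 53 54 55
f 53 55 47
f 54 44 56
f 54 56 55
f 55 56 57
f 55 57 47
f 56 44 58
f 56 58 57
f 57 58 59
f 57 59 47
f 58 44 60
f 58 60 59
f 59 60 61
f 59 61 47
f 60 44 62
f 60 62 61
f 61 62 63
f 61 63 47
f 62 44 64
f 62 64 63
f 63 64 65
f 63 65 47
f 64 44 66
f 64 66 65
f 65 66 67
f 65 67 47
f 66 44 68
f 66 68 67
f 67 68 69
f 67 69 47
f 68 44 70
f 68 70 69
f 69 70 71
f 69 71 47
f 70 44 45
f 70 45 71
f 71 45 46
f 71 46 47
f 73 72 75
f 73 75 74
f 75 72 76
f 75 76 74
f 76 72 77
f 76 77 74
f 77 72 78
f 77 78 74
f 78 72 79
f 78 79 74
f 79 72 80
f 79 80 74
f 80 72 81
f 80 81 74
f 81 72 82
f 81 82 74
f 82 72 83
f 82 83 74
f 83 72 84
f 83 84 74
f 84 72 85
f 84 85 74
f 85 72 86
f 85 86 74
f 86 72 87
f 86 87 74
f 87 72 88
f 87 88 74
f 88 72 89
f 88 89 74
f 89 72 73
f 89 73 74
f 90 101 95
f 90 95 91
f 90 91 97
f 90 97 100
f 90 100 101
f 91 95 99
f 95 101 94
f 101 100 92
f 100 97 96
f 97 91 98
f 93 99 94
f 93 94 92
f 93 92 96
f 93 96 98
f 93 98 99
f 94 99 95
f 92 94 101
f 96 92 100
f 98 96 97
f 99 98 91



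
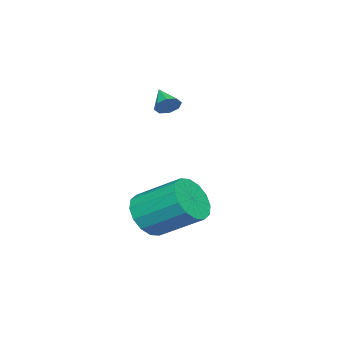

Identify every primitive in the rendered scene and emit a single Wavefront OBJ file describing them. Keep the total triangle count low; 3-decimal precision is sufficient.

v -1.118 0.436 2.28
v -0.678 0.192 2.501
v -1.782 -0.256 2.84
v -0.817 0.514 2.734
v -1.133 0.79 2.701
v -1.44 0.859 2.422
v -1.559 0.68 2.059
v -1.419 0.358 1.827
v -1.104 0.082 1.86
v -0.796 0.013 2.139
v 1.257 0.734 -2.467
v 2.058 0.383 -1.886
v 2.023 2.174 -0.753
v 1.223 2.526 -1.333
v 2.29 0.649 -2.299
v 2.256 2.44 -1.166
v 2.246 0.938 -2.757
v 2.211 2.729 -1.624
v 1.936 1.172 -3.138
v 1.901 2.963 -2.004
v 1.445 1.29 -3.338
v 1.41 3.081 -2.205
v 0.903 1.258 -3.305
v 0.868 3.049 -2.172
v 0.457 1.086 -3.047
v 0.422 2.877 -1.914
v 0.224 0.82 -2.634
v 0.19 2.611 -1.501
v 0.269 0.531 -2.176
v 0.234 2.322 -1.043
v 0.579 0.297 -1.796
v 0.544 2.088 -0.662
v 1.07 0.179 -1.595
v 1.035 1.97 -0.462
v 1.612 0.211 -1.628
v 1.577 2.002 -0.495
f 2 1 4
f 2 4 3
f 4 1 5
f 4 5 3
f 5 1 6
f 5 6 3
f 6 1 7
f 6 7 3
f 7 1 8
f 7 8 3
f 8 1 9
f 8 9 3
f 9 1 10
f 9 10 3
f 10 1 2
f 10 2 3
f 12 11 15
f 12 15 13
f 13 15 16
f 13 16 14
f 15 11 17
f 15 17 16
f 16 17 18
f 16 18 14
f 17 11 19
f 17 19 18
f 18 19 20
f 18 20 14
f 19 11 21
f 19 21 20
f 20 21 22
f 20 22 14
f 21 11 23
f 21 23 22
f 22 23 24
f 22 24 14
f 23 11 25
f 23 25 24
f 24 25 26
f 24 26 14
f 25 11 27
f 25 27 26
f 26 27 28
f 26 28 14
f 27 11 29
f 27 29 28
f 28 29 30
f 28 30 14
f 29 11 31
f 29 31 30
f 30 31 32
f 30 32 14
f 31 11 33
f 31 33 32
f 32 33 34
f 32 34 14
f 33 11 35
f 33 35 34
f 34 35 36
f 34 36 14
f 35 11 12
f 35 12 36
f 36 12 13
f 36 13 14



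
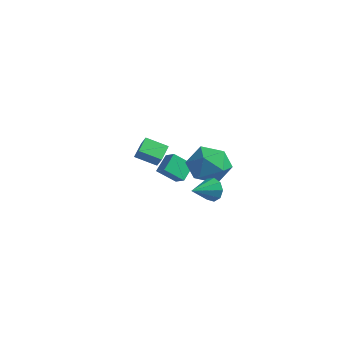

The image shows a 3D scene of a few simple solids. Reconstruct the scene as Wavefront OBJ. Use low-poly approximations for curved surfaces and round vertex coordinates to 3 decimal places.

v 3.699 -3.268 1.855
v 4.032 -3.546 1.267
v 3.441 -4.572 2.325
v 4.362 -3.478 1.635
v 4.383 -3.312 2.106
v 4.083 -3.126 2.459
v 3.603 -3.006 2.529
v 3.168 -3.008 2.284
v 2.981 -3.133 1.838
v 3.13 -3.32 1.4
v 3.545 -3.483 1.174
v 2.286 -0.963 2.844
v 3.409 -1.267 2.358
v 1.751 -2.933 2.842
v 2.874 -3.237 2.356
v 2.794 -2.813 3.541
v 3.125 -1.595 3.542
v 2.035 -2.605 1.658
v 2.366 -1.387 1.659
v 3.254 -2.282 1.624
v 3.724 -2.411 2.788
v 1.436 -1.789 2.412
v 1.906 -1.918 3.576
v -3.782 -0.341 -0.264
v -3.337 -0.497 0.443
v -4.114 0.641 0.16
v -3.669 0.485 0.867
v -2.711 0.255 -0.807
v -2.266 0.099 -0.1
v -3.043 1.237 -0.383
v -2.598 1.081 0.324
v -1.832 -0.877 -0.299
v -1.99 0.111 0.347
v -1.064 -0.205 -1.137
v -1.222 0.782 -0.491
v -1.118 -1.082 0.191
v -1.276 -0.095 0.837
v -0.35 -0.411 -0.647
v -0.508 0.577 -0.001
f 2 1 4
f 2 4 3
f 4 1 5
f 4 5 3
f 5 1 6
f 5 6 3
f 6 1 7
f 6 7 3
f 7 1 8
f 7 8 3
f 8 1 9
f 8 9 3
f 9 1 10
f 9 10 3
f 10 1 11
f 10 11 3
f 11 1 2
f 11 2 3
f 12 23 17
f 12 17 13
f 12 13 19
f 12 19 22
f 12 22 23
f 13 17 21
f 17 23 16
f 23 22 14
f 22 19 18
f 19 13 20
f 15 21 16
f 15 16 14
f 15 14 18
f 15 18 20
f 15 20 21
f 16 21 17
f 14 16 23
f 18 14 22
f 20 18 19
f 21 20 13
f 25 27 24
f 28 25 24
f 24 27 26
f 26 28 24
f 25 31 27
f 29 25 28
f 29 31 25
f 27 31 26
f 30 28 26
f 26 31 30
f 30 29 28
f 31 29 30
f 33 35 32
f 36 33 32
f 32 35 34
f 34 36 32
f 33 39 35
f 37 33 36
f 37 39 33
f 35 39 34
f 38 36 34
f 34 39 38
f 38 37 36
f 39 37 38



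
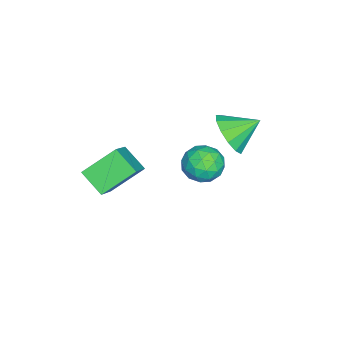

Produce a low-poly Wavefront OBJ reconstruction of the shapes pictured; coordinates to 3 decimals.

v -0.421 2.266 -0.146
v 0.251 1.772 -0.032
v -1.071 1.608 0.852
v -0.399 1.114 0.966
v -0.363 1.929 1.172
v 0.039 2.336 0.555
v -0.859 1.044 0.265
v -0.457 1.451 -0.352
v -0.02 1.018 0.221
v 0.287 1.565 0.782
v -1.107 1.815 0.038
v -0.8 2.362 0.599
v -0.027 2.077 -0.177
v -0.793 1.303 0.997
v -0.771 1.782 1.118
v -0.376 1.492 1.184
v -0.152 2.408 0.169
v 0.243 2.118 0.235
v -0.118 2.21 0.943
v -1.063 1.262 0.585
v -0.668 0.972 0.651
v -0.444 1.888 -0.364
v -0.049 1.598 -0.298
v -0.702 1.17 -0.123
v 0.208 1.343 0.039
v -0.174 0.957 0.626
v -0.445 0.915 0.214
v -0.208 1.154 -0.149
v 0.389 1.665 0.369
v 0.006 1.278 0.955
v 0.027 1.757 1.076
v 0.264 1.996 0.714
v 0.229 1.221 0.518
v -0.826 2.102 -0.135
v -1.209 1.715 0.451
v -1.084 1.384 0.106
v -0.847 1.623 -0.256
v -0.646 2.423 0.194
v -1.028 2.037 0.781
v -0.612 2.226 0.969
v -0.375 2.465 0.606
v -1.049 2.159 0.302
v 0.969 2.965 3.691
v 1.573 2.823 4.343
v 0.531 3.935 4.309
v 1.794 3.136 4.01
v 1.752 3.394 3.575
v 1.462 3.516 3.177
v 1.016 3.463 2.943
v 0.554 3.253 2.946
v 0.225 2.951 3.186
v 0.132 2.654 3.586
v 0.304 2.455 4.019
v 0.688 2.419 4.349
v 1.161 2.556 4.469
v 2.913 -1.353 2.374
v 2.176 -0.365 3.21
v 3.35 -0.524 1.779
v 2.613 0.465 2.616
v 4.107 -1.285 3.344
v 3.37 -0.296 4.181
v 4.544 -0.455 2.75
v 3.807 0.533 3.586
f 1 38 17
f 38 12 41
f 17 41 6
f 38 41 17
f 1 17 13
f 17 6 18
f 13 18 2
f 17 18 13
f 1 13 22
f 13 2 23
f 22 23 8
f 13 23 22
f 1 22 34
f 22 8 37
f 34 37 11
f 22 37 34
f 1 34 38
f 34 11 42
f 38 42 12
f 34 42 38
f 2 18 29
f 18 6 32
f 29 32 10
f 18 32 29
f 6 41 19
f 41 12 40
f 19 40 5
f 41 40 19
f 12 42 39
f 42 11 35
f 39 35 3
f 42 35 39
f 11 37 36
f 37 8 24
f 36 24 7
f 37 24 36
f 8 23 28
f 23 2 25
f 28 25 9
f 23 25 28
f 4 30 16
f 30 10 31
f 16 31 5
f 30 31 16
f 4 16 14
f 16 5 15
f 14 15 3
f 16 15 14
f 4 14 21
f 14 3 20
f 21 20 7
f 14 20 21
f 4 21 26
f 21 7 27
f 26 27 9
f 21 27 26
f 4 26 30
f 26 9 33
f 30 33 10
f 26 33 30
f 5 31 19
f 31 10 32
f 19 32 6
f 31 32 19
f 3 15 39
f 15 5 40
f 39 40 12
f 15 40 39
f 7 20 36
f 20 3 35
f 36 35 11
f 20 35 36
f 9 27 28
f 27 7 24
f 28 24 8
f 27 24 28
f 10 33 29
f 33 9 25
f 29 25 2
f 33 25 29
f 44 43 46
f 44 46 45
f 46 43 47
f 46 47 45
f 47 43 48
f 47 48 45
f 48 43 49
f 48 49 45
f 49 43 50
f 49 50 45
f 50 43 51
f 50 51 45
f 51 43 52
f 51 52 45
f 52 43 53
f 52 53 45
f 53 43 54
f 53 54 45
f 54 43 55
f 54 55 45
f 55 43 44
f 55 44 45
f 57 59 56
f 60 57 56
f 56 59 58
f 58 60 56
f 57 63 59
f 61 57 60
f 61 63 57
f 59 63 58
f 62 60 58
f 58 63 62
f 62 61 60
f 63 61 62



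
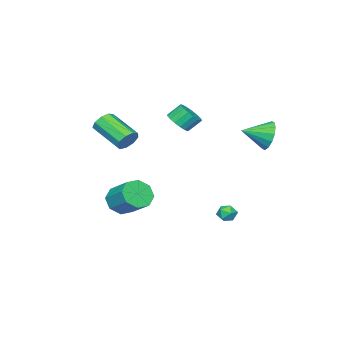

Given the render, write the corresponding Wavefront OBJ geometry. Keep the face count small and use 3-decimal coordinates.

v -4.281 3.972 1.47
v -3.756 4.111 0.548
v -3.159 2.908 1.95
v -3.544 4.49 0.893
v -3.53 4.73 1.391
v -3.717 4.767 1.911
v -4.055 4.591 2.313
v -4.454 4.249 2.489
v -4.807 3.834 2.392
v -5.019 3.455 2.047
v -5.033 3.215 1.549
v -4.846 3.178 1.029
v -4.508 3.354 0.627
v -4.109 3.695 0.451
v -1.519 -0.252 2.331
v -0.836 -0.279 2.819
v -1.358 0.266 3.578
v -2.041 0.292 3.089
v -0.79 0.06 2.608
v -1.312 0.605 3.367
v -0.911 0.327 2.333
v -1.433 0.872 3.092
v -1.171 0.461 2.057
v -1.693 1.006 2.816
v -1.511 0.432 1.844
v -2.033 0.977 2.603
v -1.852 0.246 1.743
v -2.374 0.791 2.502
v -2.118 -0.054 1.776
v -2.64 0.491 2.535
v -2.246 -0.4 1.936
v -2.768 0.145 2.695
v -2.208 -0.712 2.187
v -2.73 -0.167 2.945
v -2.012 -0.918 2.47
v -2.533 -0.374 3.229
v -1.703 -0.973 2.722
v -2.225 -0.428 3.48
v -1.352 -0.862 2.884
v -1.874 -0.317 3.642
v -1.039 -0.612 2.919
v -1.561 -0.067 3.678
v -1.046 -3.965 -4.459
v -0.16 -4.443 -4.096
v 0.251 -2.893 -3.058
v -0.634 -2.415 -3.421
v -0.027 -4.018 -4.783
v 0.384 -2.468 -3.746
v -0.491 -3.562 -5.281
v -0.08 -2.012 -4.243
v -1.28 -3.342 -5.297
v -0.869 -1.792 -4.259
v -1.931 -3.487 -4.822
v -1.52 -1.937 -3.784
v -2.064 -3.912 -4.134
v -1.653 -2.362 -3.097
v -1.6 -4.368 -3.637
v -1.189 -2.818 -2.599
v -0.811 -4.588 -3.621
v -0.4 -3.038 -2.583
v -0.195 4.354 -3.109
v 0.068 3.947 -3.529
v -1.068 3.793 -3.111
v -0.805 3.386 -3.531
v -0.586 3.41 -2.929
v -0.047 3.757 -2.928
v -0.953 3.983 -3.712
v -0.414 4.33 -3.711
v -0.401 3.718 -3.902
v -0.174 3.364 -3.418
v -0.826 4.376 -3.222
v -0.599 4.022 -2.738
v 2.496 -0.618 2.023
v 3.156 -0.846 1.724
v 2.965 -2.709 2.718
v 2.304 -2.482 3.017
v 3.239 -0.611 2.181
v 3.048 -2.474 3.174
v 2.974 -0.379 2.563
v 2.783 -2.242 3.557
v 2.485 -0.26 2.693
v 2.294 -2.123 3.687
v 2.001 -0.308 2.51
v 1.81 -2.171 3.503
v 1.748 -0.502 2.098
v 1.557 -2.365 3.092
v 1.846 -0.75 1.652
v 1.654 -2.613 2.645
v 2.247 -0.936 1.379
v 2.056 -2.799 2.373
v 2.765 -0.974 1.408
v 2.574 -2.837 2.401
f 2 1 4
f 2 4 3
f 4 1 5
f 4 5 3
f 5 1 6
f 5 6 3
f 6 1 7
f 6 7 3
f 7 1 8
f 7 8 3
f 8 1 9
f 8 9 3
f 9 1 10
f 9 10 3
f 10 1 11
f 10 11 3
f 11 1 12
f 11 12 3
f 12 1 13
f 12 13 3
f 13 1 14
f 13 14 3
f 14 1 2
f 14 2 3
f 16 15 19
f 16 19 17
f 17 19 20
f 17 20 18
f 19 15 21
f 19 21 20
f 20 21 22
f 20 22 18
f 21 15 23
f 21 23 22
f 22 23 24
f 22 24 18
f 23 15 25
f 23 25 24
f 24 25 26
f 24 26 18
f 25 15 27
f 25 27 26
f 26 27 28
f 26 28 18
f 27 15 29
f 27 29 28
f 28 29 30
f 28 30 18
f 29 15 31
f 29 31 30
f 30 31 32
f 30 32 18
f 31 15 33
f 31 33 32
f 32 33 34
f 32 34 18
f 33 15 35
f 33 35 34
f 34 35 36
f 34 36 18
f 35 15 37
f 35 37 36
f 36 37 38
f 36 38 18
f 37 15 39
f 37 39 38
f 38 39 40
f 38 40 18
f 39 15 41
f 39 41 40
f 40 41 42
f 40 42 18
f 41 15 16
f 41 16 42
f 42 16 17
f 42 17 18
f 44 43 47
f 44 47 45
f 45 47 48
f 45 48 46
f 47 43 49
f 47 49 48
f 48 49 50
f 48 50 46
f 49 43 51
f 49 51 50
f 50 51 52
f 50 52 46
f 51 43 53
f 51 53 52
f 52 53 54
f 52 54 46
f 53 43 55
f 53 55 54
f 54 55 56
f 54 56 46
f 55 43 57
f 55 57 56
f 56 57 58
f 56 58 46
f 57 43 59
f 57 59 58
f 58 59 60
f 58 60 46
f 59 43 44
f 59 44 60
f 60 44 45
f 60 45 46
f 61 72 66
f 61 66 62
f 61 62 68
f 61 68 71
f 61 71 72
f 62 66 70
f 66 72 65
f 72 71 63
f 71 68 67
f 68 62 69
f 64 70 65
f 64 65 63
f 64 63 67
f 64 67 69
f 64 69 70
f 65 70 66
f 63 65 72
f 67 63 71
f 69 67 68
f 70 69 62
f 74 73 77
f 74 77 75
f 75 77 78
f 75 78 76
f 77 73 79
f 77 79 78
f 78 79 80
f 78 80 76
f 79 73 81
f 79 81 80
f 80 81 82
f 80 82 76
f 81 73 83
f 81 83 82
f 82 83 84
f 82 84 76
f 83 73 85
f 83 85 84
f 84 85 86
f 84 86 76
f 85 73 87
f 85 87 86
f 86 87 88
f 86 88 76
f 87 73 89
f 87 89 88
f 88 89 90
f 88 90 76
f 89 73 91
f 89 91 90
f 90 91 92
f 90 92 76
f 91 73 74
f 91 74 92
f 92 74 75
f 92 75 76



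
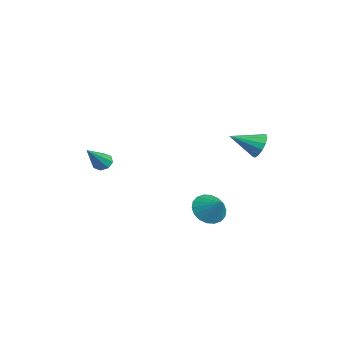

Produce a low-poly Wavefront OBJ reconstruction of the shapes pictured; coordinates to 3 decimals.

v 2.439 3.299 1.618
v 2.801 3.004 1.097
v 2.261 1.981 2.242
v 3.049 3.089 1.347
v 3.134 3.23 1.669
v 3.032 3.39 1.978
v 2.772 3.526 2.191
v 2.422 3.601 2.249
v 2.077 3.595 2.139
v 1.829 3.51 1.889
v 1.744 3.369 1.566
v 1.846 3.209 1.257
v 2.106 3.073 1.045
v 2.456 2.998 0.986
v -1.911 -2.862 -0.631
v -1.637 -2.425 -0.564
v -0.829 -3.738 0.631
v -1.947 -2.45 -0.315
v -2.236 -2.716 -0.252
v -2.335 -3.067 -0.41
v -2.186 -3.298 -0.699
v -1.876 -3.273 -0.947
v -1.587 -3.007 -1.011
v -1.488 -2.656 -0.852
v 3.282 0.87 -1.605
v 3.624 1.322 -2.225
v 4.138 1.25 -0.855
v 3.382 1.562 -2.07
v 3.121 1.665 -1.824
v 2.891 1.611 -1.534
v 2.739 1.409 -1.258
v 2.694 1.101 -1.051
v 2.766 0.748 -0.953
v 2.94 0.418 -0.985
v 3.181 0.178 -1.139
v 3.443 0.075 -1.386
v 3.672 0.13 -1.676
v 3.824 0.331 -1.952
v 3.869 0.639 -2.159
v 3.797 0.993 -2.256
f 2 1 4
f 2 4 3
f 4 1 5
f 4 5 3
f 5 1 6
f 5 6 3
f 6 1 7
f 6 7 3
f 7 1 8
f 7 8 3
f 8 1 9
f 8 9 3
f 9 1 10
f 9 10 3
f 10 1 11
f 10 11 3
f 11 1 12
f 11 12 3
f 12 1 13
f 12 13 3
f 13 1 14
f 13 14 3
f 14 1 2
f 14 2 3
f 16 15 18
f 16 18 17
f 18 15 19
f 18 19 17
f 19 15 20
f 19 20 17
f 20 15 21
f 20 21 17
f 21 15 22
f 21 22 17
f 22 15 23
f 22 23 17
f 23 15 24
f 23 24 17
f 24 15 16
f 24 16 17
f 26 25 28
f 26 28 27
f 28 25 29
f 28 29 27
f 29 25 30
f 29 30 27
f 30 25 31
f 30 31 27
f 31 25 32
f 31 32 27
f 32 25 33
f 32 33 27
f 33 25 34
f 33 34 27
f 34 25 35
f 34 35 27
f 35 25 36
f 35 36 27
f 36 25 37
f 36 37 27
f 37 25 38
f 37 38 27
f 38 25 39
f 38 39 27
f 39 25 40
f 39 40 27
f 40 25 26
f 40 26 27



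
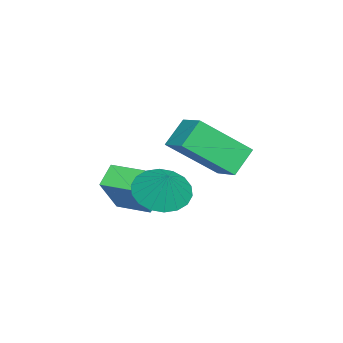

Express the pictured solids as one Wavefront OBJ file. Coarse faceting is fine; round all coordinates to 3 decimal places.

v -1.996 3.5 1.621
v -1.327 2.146 2.885
v -2.68 3.836 2.343
v -2.01 2.483 3.608
v -1.29 4.177 1.972
v -0.62 2.824 3.237
v -1.973 4.514 2.695
v -1.304 3.16 3.959
v -3.935 0.217 -0.317
v -2.976 0.014 1.035
v -3.716 1.336 -0.304
v -2.757 1.133 1.048
v -3.243 0.087 -0.828
v -2.284 -0.116 0.524
v -3.024 1.206 -0.815
v -2.065 1.003 0.537
v -1.852 1.898 0.776
v -1.061 1.791 0.36
v -1.348 2.242 1.644
v -1.16 2.168 0.268
v -1.396 2.491 0.276
v -1.723 2.697 0.384
v -2.075 2.745 0.569
v -2.382 2.624 0.795
v -2.585 2.36 1.018
v -2.642 2.004 1.193
v -2.543 1.627 1.285
v -2.307 1.304 1.277
v -1.98 1.098 1.169
v -1.629 1.051 0.984
v -1.321 1.171 0.758
v -1.118 1.435 0.535
f 2 4 1
f 5 2 1
f 1 4 3
f 3 5 1
f 2 8 4
f 6 2 5
f 6 8 2
f 4 8 3
f 7 5 3
f 3 8 7
f 7 6 5
f 8 6 7
f 10 12 9
f 13 10 9
f 9 12 11
f 11 13 9
f 10 16 12
f 14 10 13
f 14 16 10
f 12 16 11
f 15 13 11
f 11 16 15
f 15 14 13
f 16 14 15
f 18 17 20
f 18 20 19
f 20 17 21
f 20 21 19
f 21 17 22
f 21 22 19
f 22 17 23
f 22 23 19
f 23 17 24
f 23 24 19
f 24 17 25
f 24 25 19
f 25 17 26
f 25 26 19
f 26 17 27
f 26 27 19
f 27 17 28
f 27 28 19
f 28 17 29
f 28 29 19
f 29 17 30
f 29 30 19
f 30 17 31
f 30 31 19
f 31 17 32
f 31 32 19
f 32 17 18
f 32 18 19



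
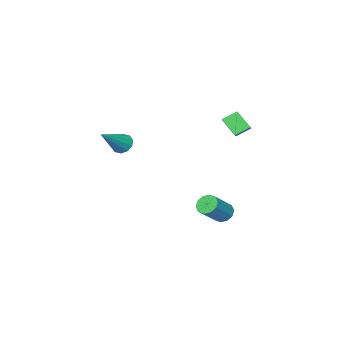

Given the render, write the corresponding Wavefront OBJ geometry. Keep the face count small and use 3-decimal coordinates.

v -1.913 3.073 3.797
v -1.385 3.566 4.206
v -2.031 3.902 2.951
v -1.503 4.394 3.36
v -1.217 2.706 3.34
v -0.689 3.198 3.749
v -1.335 3.534 2.494
v -0.807 4.027 2.903
v 1.59 -1.697 1.069
v 1.991 -1.812 0.57
v 3.17 -1.483 2.291
v 1.924 -1.416 0.587
v 1.729 -1.128 0.788
v 1.481 -1.057 1.096
v 1.275 -1.231 1.394
v 1.188 -1.583 1.567
v 1.255 -1.978 1.55
v 1.45 -2.267 1.349
v 1.698 -2.337 1.041
v 1.904 -2.164 0.743
v -1.999 1.995 -3.753
v -1.581 1.816 -4.218
v -0.364 1.886 -3.152
v -0.781 2.065 -2.687
v -1.603 2.218 -4.219
v -0.386 2.287 -3.152
v -1.776 2.534 -4.042
v -0.559 2.603 -2.975
v -2.035 2.644 -3.755
v -0.817 2.714 -2.688
v -2.279 2.507 -3.467
v -1.061 2.576 -2.4
v -2.416 2.174 -3.288
v -1.199 2.244 -2.222
v -2.394 1.773 -3.288
v -1.177 1.842 -2.221
v -2.221 1.457 -3.465
v -1.004 1.526 -2.398
v -1.963 1.346 -3.752
v -0.745 1.416 -2.685
v -1.719 1.484 -4.04
v -0.501 1.553 -2.973
f 2 4 1
f 5 2 1
f 1 4 3
f 3 5 1
f 2 8 4
f 6 2 5
f 6 8 2
f 4 8 3
f 7 5 3
f 3 8 7
f 7 6 5
f 8 6 7
f 10 9 12
f 10 12 11
f 12 9 13
f 12 13 11
f 13 9 14
f 13 14 11
f 14 9 15
f 14 15 11
f 15 9 16
f 15 16 11
f 16 9 17
f 16 17 11
f 17 9 18
f 17 18 11
f 18 9 19
f 18 19 11
f 19 9 20
f 19 20 11
f 20 9 10
f 20 10 11
f 22 21 25
f 22 25 23
f 23 25 26
f 23 26 24
f 25 21 27
f 25 27 26
f 26 27 28
f 26 28 24
f 27 21 29
f 27 29 28
f 28 29 30
f 28 30 24
f 29 21 31
f 29 31 30
f 30 31 32
f 30 32 24
f 31 21 33
f 31 33 32
f 32 33 34
f 32 34 24
f 33 21 35
f 33 35 34
f 34 35 36
f 34 36 24
f 35 21 37
f 35 37 36
f 36 37 38
f 36 38 24
f 37 21 39
f 37 39 38
f 38 39 40
f 38 40 24
f 39 21 41
f 39 41 40
f 40 41 42
f 40 42 24
f 41 21 22
f 41 22 42
f 42 22 23
f 42 23 24



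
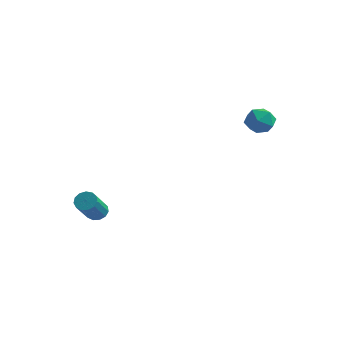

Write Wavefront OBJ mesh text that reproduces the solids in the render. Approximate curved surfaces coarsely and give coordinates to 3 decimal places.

v 2.578 3.297 3.626
v 3.32 3.235 3.077
v 2.08 1.985 3.103
v 2.822 1.923 2.554
v 2.918 1.847 3.471
v 3.226 2.658 3.794
v 2.174 2.562 2.386
v 2.482 3.373 2.709
v 3.07 2.78 2.31
v 3.53 2.339 2.981
v 1.87 2.881 3.199
v 2.33 2.44 3.87
v -3.558 -3.263 -2.172
v -2.982 -3.402 -2.354
v -2.846 -4.736 -0.911
v -3.422 -4.597 -0.728
v -2.951 -3.145 -2.12
v -2.816 -4.479 -0.676
v -3.113 -2.926 -1.902
v -2.978 -4.259 -0.458
v -3.416 -2.813 -1.769
v -3.281 -4.147 -0.326
v -3.764 -2.844 -1.765
v -3.629 -4.177 -0.321
v -4.047 -3.007 -1.889
v -3.911 -4.341 -0.446
v -4.174 -3.252 -2.104
v -4.038 -4.586 -0.66
v -4.105 -3.5 -2.34
v -3.97 -4.834 -0.896
v -3.863 -3.674 -2.522
v -3.727 -5.007 -1.079
v -3.524 -3.716 -2.594
v -3.388 -5.05 -1.15
v -3.195 -3.615 -2.531
v -3.06 -4.949 -1.088
f 1 12 6
f 1 6 2
f 1 2 8
f 1 8 11
f 1 11 12
f 2 6 10
f 6 12 5
f 12 11 3
f 11 8 7
f 8 2 9
f 4 10 5
f 4 5 3
f 4 3 7
f 4 7 9
f 4 9 10
f 5 10 6
f 3 5 12
f 7 3 11
f 9 7 8
f 10 9 2
f 14 13 17
f 14 17 15
f 15 17 18
f 15 18 16
f 17 13 19
f 17 19 18
f 18 19 20
f 18 20 16
f 19 13 21
f 19 21 20
f 20 21 22
f 20 22 16
f 21 13 23
f 21 23 22
f 22 23 24
f 22 24 16
f 23 13 25
f 23 25 24
f 24 25 26
f 24 26 16
f 25 13 27
f 25 27 26
f 26 27 28
f 26 28 16
f 27 13 29
f 27 29 28
f 28 29 30
f 28 30 16
f 29 13 31
f 29 31 30
f 30 31 32
f 30 32 16
f 31 13 33
f 31 33 32
f 32 33 34
f 32 34 16
f 33 13 35
f 33 35 34
f 34 35 36
f 34 36 16
f 35 13 14
f 35 14 36
f 36 14 15
f 36 15 16



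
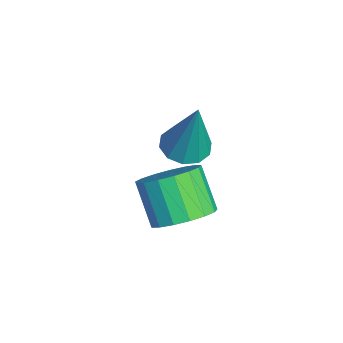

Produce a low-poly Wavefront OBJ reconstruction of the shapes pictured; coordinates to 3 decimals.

v 3.565 3.564 -1.929
v 4.132 4.036 -1.346
v 3.221 3.748 -0.228
v 2.655 3.276 -0.811
v 3.847 4.35 -1.497
v 2.936 4.062 -0.379
v 3.498 4.484 -1.747
v 2.587 4.196 -0.63
v 3.164 4.407 -2.039
v 2.253 4.119 -0.921
v 2.922 4.137 -2.305
v 2.012 3.849 -1.188
v 2.828 3.735 -2.486
v 1.917 3.448 -1.368
v 2.902 3.295 -2.538
v 1.992 3.007 -1.421
v 3.129 2.916 -2.451
v 2.218 2.628 -1.334
v 3.455 2.685 -2.245
v 2.544 2.398 -1.127
v 3.807 2.656 -1.966
v 2.896 2.368 -0.848
v 4.103 2.835 -1.678
v 3.193 2.547 -0.561
v 4.276 3.18 -1.448
v 3.366 2.893 -0.33
v 4.287 3.614 -1.328
v 3.376 3.326 -0.211
v 2.179 3.826 -0.059
v 2.864 3.639 -0.228
v 2.741 4.074 1.939
v 2.827 4.086 -0.273
v 2.542 4.435 -0.236
v 2.119 4.55 -0.132
v 1.719 4.39 0.001
v 1.494 4.014 0.11
v 1.532 3.566 0.155
v 1.816 3.218 0.118
v 2.24 3.103 0.014
v 2.64 3.263 -0.119
f 2 1 5
f 2 5 3
f 3 5 6
f 3 6 4
f 5 1 7
f 5 7 6
f 6 7 8
f 6 8 4
f 7 1 9
f 7 9 8
f 8 9 10
f 8 10 4
f 9 1 11
f 9 11 10
f 10 11 12
f 10 12 4
f 11 1 13
f 11 13 12
f 12 13 14
f 12 14 4
f 13 1 15
f 13 15 14
f 14 15 16
f 14 16 4
f 15 1 17
f 15 17 16
f 16 17 18
f 16 18 4
f 17 1 19
f 17 19 18
f 18 19 20
f 18 20 4
f 19 1 21
f 19 21 20
f 20 21 22
f 20 22 4
f 21 1 23
f 21 23 22
f 22 23 24
f 22 24 4
f 23 1 25
f 23 25 24
f 24 25 26
f 24 26 4
f 25 1 27
f 25 27 26
f 26 27 28
f 26 28 4
f 27 1 2
f 27 2 28
f 28 2 3
f 28 3 4
f 30 29 32
f 30 32 31
f 32 29 33
f 32 33 31
f 33 29 34
f 33 34 31
f 34 29 35
f 34 35 31
f 35 29 36
f 35 36 31
f 36 29 37
f 36 37 31
f 37 29 38
f 37 38 31
f 38 29 39
f 38 39 31
f 39 29 40
f 39 40 31
f 40 29 30
f 40 30 31



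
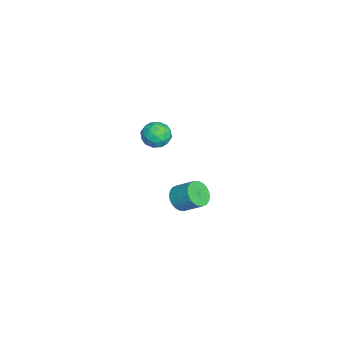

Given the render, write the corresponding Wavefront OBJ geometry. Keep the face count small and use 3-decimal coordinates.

v -0.523 0.313 -4.267
v -0.188 -0.252 -3.76
v 0.259 0.742 -2.947
v -0.077 1.307 -3.453
v 0.058 -0.196 -3.963
v 0.504 0.798 -3.15
v 0.215 -0.063 -4.213
v 0.662 0.932 -3.4
v 0.26 0.128 -4.471
v 0.706 1.123 -3.658
v 0.185 0.347 -4.697
v 0.632 1.341 -3.884
v 0.003 0.561 -4.859
v 0.449 1.555 -4.045
v -0.259 0.737 -4.93
v 0.187 1.731 -4.117
v -0.562 0.848 -4.9
v -0.116 1.842 -4.087
v -0.859 0.878 -4.773
v -0.412 1.872 -3.96
v -1.104 0.822 -4.57
v -0.658 1.816 -3.757
v -1.262 0.688 -4.32
v -0.815 1.683 -3.507
v -1.306 0.497 -4.062
v -0.86 1.492 -3.249
v -1.232 0.279 -3.836
v -0.785 1.273 -3.023
v -1.049 0.065 -3.675
v -0.603 1.059 -2.861
v -0.787 -0.111 -3.603
v -0.341 0.883 -2.79
v -0.484 -0.222 -3.633
v -0.038 0.772 -2.82
v 1.361 -0.689 2.892
v 1.826 -0.07 2.564
v 2.494 -1.37 3.216
v 2.959 -0.751 2.888
v 2.524 -0.619 3.595
v 1.823 -0.199 3.395
v 2.497 -1.241 2.385
v 1.796 -0.821 2.185
v 2.528 -0.411 2.25
v 2.545 -0.027 2.998
v 1.775 -1.413 2.782
v 1.792 -1.029 3.53
v 1.494 -0.32 2.699
v 2.826 -1.12 3.081
v 2.57 -1.043 3.497
v 2.844 -0.679 3.304
v 1.492 -0.396 3.188
v 1.766 -0.032 2.995
v 2.176 -0.354 3.601
v 2.554 -1.408 2.785
v 2.828 -1.044 2.592
v 1.476 -0.761 2.476
v 1.75 -0.397 2.283
v 2.144 -1.086 2.179
v 2.18 -0.157 2.322
v 2.846 -0.557 2.513
v 2.575 -0.845 2.217
v 2.163 -0.598 2.099
v 2.19 0.069 2.762
v 2.856 -0.331 2.953
v 2.6 -0.253 3.368
v 2.188 -0.006 3.25
v 2.603 -0.131 2.578
v 1.464 -1.109 2.827
v 2.13 -1.509 3.018
v 2.132 -1.434 2.53
v 1.72 -1.187 2.412
v 1.474 -0.883 3.267
v 2.14 -1.283 3.458
v 2.157 -0.842 3.681
v 1.745 -0.595 3.563
v 1.717 -1.309 3.202
f 2 1 5
f 2 5 3
f 3 5 6
f 3 6 4
f 5 1 7
f 5 7 6
f 6 7 8
f 6 8 4
f 7 1 9
f 7 9 8
f 8 9 10
f 8 10 4
f 9 1 11
f 9 11 10
f 10 11 12
f 10 12 4
f 11 1 13
f 11 13 12
f 12 13 14
f 12 14 4
f 13 1 15
f 13 15 14
f 14 15 16
f 14 16 4
f 15 1 17
f 15 17 16
f 16 17 18
f 16 18 4
f 17 1 19
f 17 19 18
f 18 19 20
f 18 20 4
f 19 1 21
f 19 21 20
f 20 21 22
f 20 22 4
f 21 1 23
f 21 23 22
f 22 23 24
f 22 24 4
f 23 1 25
f 23 25 24
f 24 25 26
f 24 26 4
f 25 1 27
f 25 27 26
f 26 27 28
f 26 28 4
f 27 1 29
f 27 29 28
f 28 29 30
f 28 30 4
f 29 1 31
f 29 31 30
f 30 31 32
f 30 32 4
f 31 1 33
f 31 33 32
f 32 33 34
f 32 34 4
f 33 1 2
f 33 2 34
f 34 2 3
f 34 3 4
f 35 72 51
f 72 46 75
f 51 75 40
f 72 75 51
f 35 51 47
f 51 40 52
f 47 52 36
f 51 52 47
f 35 47 56
f 47 36 57
f 56 57 42
f 47 57 56
f 35 56 68
f 56 42 71
f 68 71 45
f 56 71 68
f 35 68 72
f 68 45 76
f 72 76 46
f 68 76 72
f 36 52 63
f 52 40 66
f 63 66 44
f 52 66 63
f 40 75 53
f 75 46 74
f 53 74 39
f 75 74 53
f 46 76 73
f 76 45 69
f 73 69 37
f 76 69 73
f 45 71 70
f 71 42 58
f 70 58 41
f 71 58 70
f 42 57 62
f 57 36 59
f 62 59 43
f 57 59 62
f 38 64 50
f 64 44 65
f 50 65 39
f 64 65 50
f 38 50 48
f 50 39 49
f 48 49 37
f 50 49 48
f 38 48 55
f 48 37 54
f 55 54 41
f 48 54 55
f 38 55 60
f 55 41 61
f 60 61 43
f 55 61 60
f 38 60 64
f 60 43 67
f 64 67 44
f 60 67 64
f 39 65 53
f 65 44 66
f 53 66 40
f 65 66 53
f 37 49 73
f 49 39 74
f 73 74 46
f 49 74 73
f 41 54 70
f 54 37 69
f 70 69 45
f 54 69 70
f 43 61 62
f 61 41 58
f 62 58 42
f 61 58 62
f 44 67 63
f 67 43 59
f 63 59 36
f 67 59 63



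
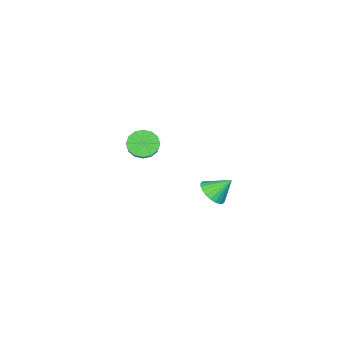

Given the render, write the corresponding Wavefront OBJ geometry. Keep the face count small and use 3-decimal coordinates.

v -0.049 2.388 2.503
v 0.628 2.255 2.965
v -0.531 3.172 3.437
v 0.718 2.515 2.793
v 0.692 2.755 2.578
v 0.552 2.94 2.351
v 0.321 3.04 2.147
v 0.034 3.042 1.998
v -0.266 2.943 1.926
v -0.533 2.761 1.941
v -0.726 2.521 2.042
v -0.817 2.262 2.214
v -0.79 2.022 2.429
v -0.651 1.837 2.656
v -0.42 1.737 2.859
v -0.132 1.735 3.009
v 0.168 1.833 3.081
v 0.435 2.016 3.066
v -3.829 -4.52 1.46
v -3.185 -4.994 1.116
v -1.768 -3.954 2.337
v -2.411 -3.48 2.68
v -3.22 -4.633 0.849
v -1.802 -3.594 2.069
v -3.417 -4.242 0.745
v -2 -3.202 1.966
v -3.725 -3.925 0.833
v -2.308 -2.886 2.054
v -4.061 -3.768 1.089
v -2.643 -2.728 2.309
v -4.334 -3.812 1.444
v -2.917 -2.772 2.665
v -4.472 -4.046 1.803
v -3.055 -3.006 3.024
v -4.438 -4.406 2.071
v -3.02 -3.367 3.291
v -4.24 -4.798 2.174
v -2.823 -3.758 3.395
v -3.932 -5.114 2.086
v -2.515 -4.075 3.307
v -3.597 -5.272 1.831
v -2.179 -4.232 3.051
v -3.323 -5.228 1.475
v -1.906 -4.188 2.696
f 2 1 4
f 2 4 3
f 4 1 5
f 4 5 3
f 5 1 6
f 5 6 3
f 6 1 7
f 6 7 3
f 7 1 8
f 7 8 3
f 8 1 9
f 8 9 3
f 9 1 10
f 9 10 3
f 10 1 11
f 10 11 3
f 11 1 12
f 11 12 3
f 12 1 13
f 12 13 3
f 13 1 14
f 13 14 3
f 14 1 15
f 14 15 3
f 15 1 16
f 15 16 3
f 16 1 17
f 16 17 3
f 17 1 18
f 17 18 3
f 18 1 2
f 18 2 3
f 20 19 23
f 20 23 21
f 21 23 24
f 21 24 22
f 23 19 25
f 23 25 24
f 24 25 26
f 24 26 22
f 25 19 27
f 25 27 26
f 26 27 28
f 26 28 22
f 27 19 29
f 27 29 28
f 28 29 30
f 28 30 22
f 29 19 31
f 29 31 30
f 30 31 32
f 30 32 22
f 31 19 33
f 31 33 32
f 32 33 34
f 32 34 22
f 33 19 35
f 33 35 34
f 34 35 36
f 34 36 22
f 35 19 37
f 35 37 36
f 36 37 38
f 36 38 22
f 37 19 39
f 37 39 38
f 38 39 40
f 38 40 22
f 39 19 41
f 39 41 40
f 40 41 42
f 40 42 22
f 41 19 43
f 41 43 42
f 42 43 44
f 42 44 22
f 43 19 20
f 43 20 44
f 44 20 21
f 44 21 22



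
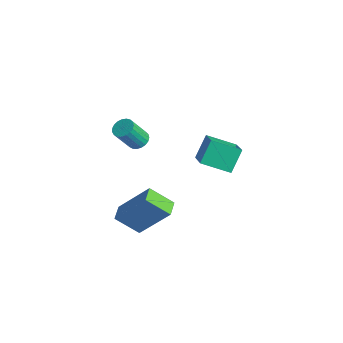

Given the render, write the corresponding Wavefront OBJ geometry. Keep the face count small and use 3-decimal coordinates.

v -2.601 -0.565 -1.16
v -2.065 -0.508 -1.141
v -2.022 -1.298 0.039
v -2.559 -1.355 0.02
v -2.135 -0.332 -1.02
v -2.092 -1.122 0.159
v -2.285 -0.196 -0.924
v -2.243 -0.986 0.255
v -2.491 -0.124 -0.868
v -2.448 -0.914 0.311
v -2.715 -0.128 -0.863
v -2.672 -0.918 0.316
v -2.92 -0.208 -0.909
v -2.877 -0.998 0.27
v -3.069 -0.35 -0.998
v -3.027 -1.14 0.181
v -3.138 -0.528 -1.116
v -3.096 -1.318 0.064
v -3.114 -0.713 -1.241
v -3.072 -1.503 -0.061
v -3.001 -0.873 -1.351
v -2.959 -1.663 -0.172
v -2.819 -0.979 -1.429
v -2.777 -1.769 -0.25
v -2.6 -1.014 -1.46
v -2.557 -1.804 -0.281
v -2.38 -0.971 -1.439
v -2.338 -1.761 -0.26
v -2.199 -0.858 -1.37
v -2.157 -1.648 -0.191
v -2.087 -0.694 -1.264
v -2.045 -1.484 -0.085
v -1.761 1.851 -2.763
v -2.073 2.59 -1.728
v -0.969 2.969 -3.322
v -1.281 3.708 -2.287
v -0.399 1.292 -1.953
v -0.711 2.031 -0.918
v 0.393 2.41 -2.512
v 0.081 3.149 -1.477
v 0.713 -3.571 -2.821
v 1.754 -2.636 -1.189
v 0.096 -3.039 -2.732
v 1.137 -2.104 -1.1
v 1.323 -2.716 -3.7
v 2.364 -1.781 -2.068
v 0.706 -2.184 -3.611
v 1.747 -1.249 -1.979
f 2 1 5
f 2 5 3
f 3 5 6
f 3 6 4
f 5 1 7
f 5 7 6
f 6 7 8
f 6 8 4
f 7 1 9
f 7 9 8
f 8 9 10
f 8 10 4
f 9 1 11
f 9 11 10
f 10 11 12
f 10 12 4
f 11 1 13
f 11 13 12
f 12 13 14
f 12 14 4
f 13 1 15
f 13 15 14
f 14 15 16
f 14 16 4
f 15 1 17
f 15 17 16
f 16 17 18
f 16 18 4
f 17 1 19
f 17 19 18
f 18 19 20
f 18 20 4
f 19 1 21
f 19 21 20
f 20 21 22
f 20 22 4
f 21 1 23
f 21 23 22
f 22 23 24
f 22 24 4
f 23 1 25
f 23 25 24
f 24 25 26
f 24 26 4
f 25 1 27
f 25 27 26
f 26 27 28
f 26 28 4
f 27 1 29
f 27 29 28
f 28 29 30
f 28 30 4
f 29 1 31
f 29 31 30
f 30 31 32
f 30 32 4
f 31 1 2
f 31 2 32
f 32 2 3
f 32 3 4
f 34 36 33
f 37 34 33
f 33 36 35
f 35 37 33
f 34 40 36
f 38 34 37
f 38 40 34
f 36 40 35
f 39 37 35
f 35 40 39
f 39 38 37
f 40 38 39
f 42 44 41
f 45 42 41
f 41 44 43
f 43 45 41
f 42 48 44
f 46 42 45
f 46 48 42
f 44 48 43
f 47 45 43
f 43 48 47
f 47 46 45
f 48 46 47



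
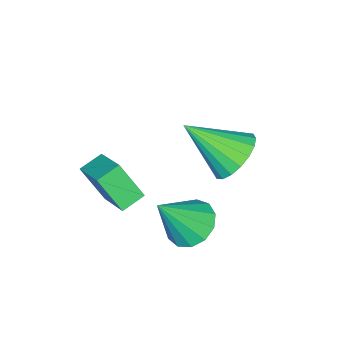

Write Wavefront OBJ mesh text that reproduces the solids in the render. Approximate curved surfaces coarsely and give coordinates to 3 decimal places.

v 3.453 0.918 2.416
v 3.572 0.14 3.574
v 2.736 1.21 2.686
v 2.855 0.432 3.844
v 4.145 2.008 3.076
v 4.264 1.23 4.234
v 3.428 2.3 3.346
v 3.547 1.522 4.504
v 3.26 3.755 2.649
v 3.934 4.201 2.386
v 4.18 3.205 4.071
v 3.678 4.495 2.665
v 3.29 4.554 2.939
v 2.892 4.359 3.121
v 2.611 3.972 3.154
v 2.536 3.517 3.026
v 2.691 3.137 2.778
v 3.027 2.953 2.49
v 3.436 3.024 2.253
v 3.79 3.327 2.141
v 3.976 3.766 2.191
v 0.245 3.449 3.098
v 0.907 4.031 3.476
v 0.815 1.991 4.342
v 0.565 4.106 3.72
v 0.159 4.05 3.841
v -0.23 3.875 3.815
v -0.525 3.616 3.647
v -0.668 3.324 3.37
v -0.629 3.056 3.039
v -0.418 2.866 2.719
v -0.076 2.792 2.475
v 0.33 2.848 2.354
v 0.719 3.022 2.38
v 1.014 3.282 2.549
v 1.157 3.574 2.826
v 1.119 3.842 3.157
f 2 4 1
f 5 2 1
f 1 4 3
f 3 5 1
f 2 8 4
f 6 2 5
f 6 8 2
f 4 8 3
f 7 5 3
f 3 8 7
f 7 6 5
f 8 6 7
f 10 9 12
f 10 12 11
f 12 9 13
f 12 13 11
f 13 9 14
f 13 14 11
f 14 9 15
f 14 15 11
f 15 9 16
f 15 16 11
f 16 9 17
f 16 17 11
f 17 9 18
f 17 18 11
f 18 9 19
f 18 19 11
f 19 9 20
f 19 20 11
f 20 9 21
f 20 21 11
f 21 9 10
f 21 10 11
f 23 22 25
f 23 25 24
f 25 22 26
f 25 26 24
f 26 22 27
f 26 27 24
f 27 22 28
f 27 28 24
f 28 22 29
f 28 29 24
f 29 22 30
f 29 30 24
f 30 22 31
f 30 31 24
f 31 22 32
f 31 32 24
f 32 22 33
f 32 33 24
f 33 22 34
f 33 34 24
f 34 22 35
f 34 35 24
f 35 22 36
f 35 36 24
f 36 22 37
f 36 37 24
f 37 22 23
f 37 23 24



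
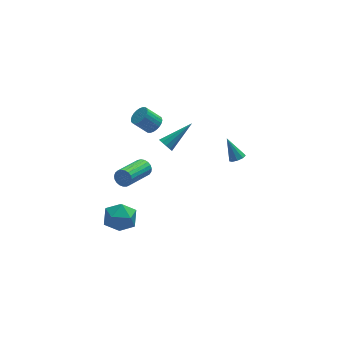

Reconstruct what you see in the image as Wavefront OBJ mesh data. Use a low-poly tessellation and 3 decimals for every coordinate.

v -0.226 1.324 2.082
v 0.009 1.47 1.618
v 1.486 1.996 3.158
v -0.166 1.731 1.733
v -0.363 1.836 1.98
v -0.508 1.745 2.267
v -0.545 1.494 2.483
v -0.46 1.177 2.546
v -0.285 0.917 2.432
v -0.088 0.811 2.184
v 0.056 0.902 1.897
v 0.093 1.154 1.681
v -0.728 2.126 3.409
v -0.268 1.968 3.855
v -1.091 2.116 4.757
v -1.552 2.274 4.311
v -0.238 2.224 3.84
v -1.062 2.372 4.742
v -0.283 2.464 3.76
v -1.106 2.612 4.662
v -0.396 2.653 3.626
v -1.219 2.801 4.528
v -0.559 2.762 3.459
v -1.382 2.91 4.361
v -0.748 2.774 3.285
v -1.571 2.922 4.186
v -0.934 2.687 3.129
v -1.757 2.835 4.031
v -1.089 2.515 3.016
v -1.912 2.663 3.918
v -1.189 2.284 2.963
v -2.012 2.432 3.865
v -1.218 2.028 2.978
v -2.042 2.176 3.88
v -1.174 1.788 3.058
v -1.997 1.936 3.96
v -1.061 1.599 3.192
v -1.884 1.747 4.094
v -0.898 1.49 3.359
v -1.721 1.638 4.261
v -0.709 1.478 3.534
v -1.532 1.626 4.435
v -0.523 1.565 3.689
v -1.346 1.713 4.591
v -0.368 1.737 3.802
v -1.191 1.885 4.704
v -1.613 1.178 0.385
v -1.311 1.134 0.901
v -2.764 -0.302 1.631
v -3.067 -0.258 1.115
v -1.47 1.32 0.95
v -2.923 -0.116 1.68
v -1.654 1.482 0.901
v -3.107 0.045 1.631
v -1.831 1.59 0.763
v -3.284 0.154 1.493
v -1.97 1.628 0.56
v -3.424 0.191 1.289
v -2.048 1.588 0.326
v -3.501 0.151 1.056
v -2.05 1.477 0.102
v -3.504 0.04 0.832
v -1.977 1.314 -0.072
v -3.431 -0.122 0.658
v -1.841 1.128 -0.168
v -3.295 -0.308 0.562
v -1.666 0.951 -0.168
v -3.119 -0.486 0.562
v -1.481 0.813 -0.072
v -2.935 -0.624 0.658
v -1.32 0.738 0.103
v -2.773 -0.699 0.833
v -1.209 0.739 0.326
v -2.662 -0.697 1.056
v -1.168 0.816 0.56
v -2.621 -0.62 1.29
v -1.204 0.956 0.763
v -2.657 -0.48 1.493
v -3.655 -2.471 1.023
v -3.316 -2.945 0.136
v -4.464 -3.915 1.484
v -4.125 -4.389 0.597
v -3.434 -4.141 1.364
v -2.934 -3.248 1.079
v -4.846 -3.612 0.541
v -4.346 -2.719 0.256
v -4.052 -3.65 -0.162
v -3.179 -3.977 0.346
v -4.601 -2.883 1.274
v -3.728 -3.21 1.782
v 4.206 1.725 -0.512
v 4.688 1.938 -0.459
v 3.734 2.475 0.772
v 4.479 2.154 -0.662
v 4.142 2.169 -0.795
v 3.835 1.976 -0.795
v 3.702 1.666 -0.663
v 3.804 1.383 -0.46
v 4.095 1.261 -0.282
v 4.438 1.355 -0.211
v 4.672 1.623 -0.281
f 2 1 4
f 2 4 3
f 4 1 5
f 4 5 3
f 5 1 6
f 5 6 3
f 6 1 7
f 6 7 3
f 7 1 8
f 7 8 3
f 8 1 9
f 8 9 3
f 9 1 10
f 9 10 3
f 10 1 11
f 10 11 3
f 11 1 12
f 11 12 3
f 12 1 2
f 12 2 3
f 14 13 17
f 14 17 15
f 15 17 18
f 15 18 16
f 17 13 19
f 17 19 18
f 18 19 20
f 18 20 16
f 19 13 21
f 19 21 20
f 20 21 22
f 20 22 16
f 21 13 23
f 21 23 22
f 22 23 24
f 22 24 16
f 23 13 25
f 23 25 24
f 24 25 26
f 24 26 16
f 25 13 27
f 25 27 26
f 26 27 28
f 26 28 16
f 27 13 29
f 27 29 28
f 28 29 30
f 28 30 16
f 29 13 31
f 29 31 30
f 30 31 32
f 30 32 16
f 31 13 33
f 31 33 32
f 32 33 34
f 32 34 16
f 33 13 35
f 33 35 34
f 34 35 36
f 34 36 16
f 35 13 37
f 35 37 36
f 36 37 38
f 36 38 16
f 37 13 39
f 37 39 38
f 38 39 40
f 38 40 16
f 39 13 41
f 39 41 40
f 40 41 42
f 40 42 16
f 41 13 43
f 41 43 42
f 42 43 44
f 42 44 16
f 43 13 45
f 43 45 44
f 44 45 46
f 44 46 16
f 45 13 14
f 45 14 46
f 46 14 15
f 46 15 16
f 48 47 51
f 48 51 49
f 49 51 52
f 49 52 50
f 51 47 53
f 51 53 52
f 52 53 54
f 52 54 50
f 53 47 55
f 53 55 54
f 54 55 56
f 54 56 50
f 55 47 57
f 55 57 56
f 56 57 58
f 56 58 50
f 57 47 59
f 57 59 58
f 58 59 60
f 58 60 50
f 59 47 61
f 59 61 60
f 60 61 62
f 60 62 50
f 61 47 63
f 61 63 62
f 62 63 64
f 62 64 50
f 63 47 65
f 63 65 64
f 64 65 66
f 64 66 50
f 65 47 67
f 65 67 66
f 66 67 68
f 66 68 50
f 67 47 69
f 67 69 68
f 68 69 70
f 68 70 50
f 69 47 71
f 69 71 70
f 70 71 72
f 70 72 50
f 71 47 73
f 71 73 72
f 72 73 74
f 72 74 50
f 73 47 75
f 73 75 74
f 74 75 76
f 74 76 50
f 75 47 77
f 75 77 76
f 76 77 78
f 76 78 50
f 77 47 48
f 77 48 78
f 78 48 49
f 78 49 50
f 79 90 84
f 79 84 80
f 79 80 86
f 79 86 89
f 79 89 90
f 80 84 88
f 84 90 83
f 90 89 81
f 89 86 85
f 86 80 87
f 82 88 83
f 82 83 81
f 82 81 85
f 82 85 87
f 82 87 88
f 83 88 84
f 81 83 90
f 85 81 89
f 87 85 86
f 88 87 80
f 92 91 94
f 92 94 93
f 94 91 95
f 94 95 93
f 95 91 96
f 95 96 93
f 96 91 97
f 96 97 93
f 97 91 98
f 97 98 93
f 98 91 99
f 98 99 93
f 99 91 100
f 99 100 93
f 100 91 101
f 100 101 93
f 101 91 92
f 101 92 93

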